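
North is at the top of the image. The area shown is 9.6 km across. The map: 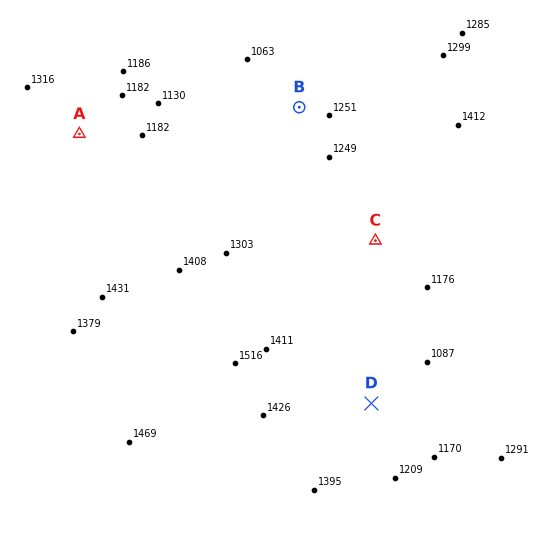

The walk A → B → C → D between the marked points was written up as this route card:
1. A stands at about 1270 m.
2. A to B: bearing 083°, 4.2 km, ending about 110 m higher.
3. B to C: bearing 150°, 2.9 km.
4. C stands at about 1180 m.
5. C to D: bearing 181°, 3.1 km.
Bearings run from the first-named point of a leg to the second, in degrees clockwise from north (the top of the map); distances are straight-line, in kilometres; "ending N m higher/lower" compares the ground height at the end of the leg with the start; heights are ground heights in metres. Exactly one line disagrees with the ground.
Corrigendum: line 2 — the sense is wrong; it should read lower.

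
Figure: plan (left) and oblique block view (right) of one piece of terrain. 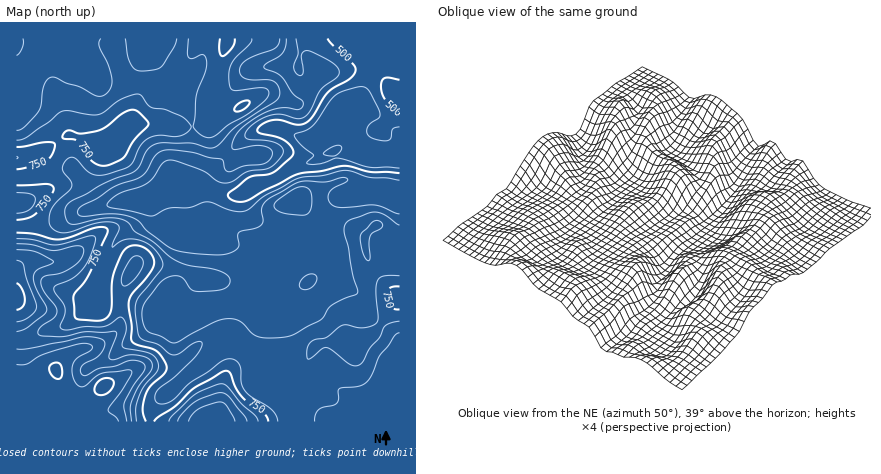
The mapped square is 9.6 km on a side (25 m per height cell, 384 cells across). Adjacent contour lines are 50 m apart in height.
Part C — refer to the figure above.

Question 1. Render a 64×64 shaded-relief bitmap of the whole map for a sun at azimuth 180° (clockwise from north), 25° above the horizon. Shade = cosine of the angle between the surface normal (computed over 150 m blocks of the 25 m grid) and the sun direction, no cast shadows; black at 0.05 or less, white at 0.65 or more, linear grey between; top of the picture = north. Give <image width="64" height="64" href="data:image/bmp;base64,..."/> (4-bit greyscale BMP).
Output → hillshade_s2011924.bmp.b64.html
<image width="64" height="64" href="data:image/bmp;base64,Qk12CAAAAAAAAHYAAAAoAAAAQAAAAEAAAAABAAQAAAAAAAAIAAATCwAAEwsAABAAAAAAAAAAAAAAABEREQAiIiIAMzMzAERERABVVVUAZmZmAHd3dwCIiIgAmZmZAKqqqgC7u7sAzMzMAN3d3QDu7u4A////AJmZmZmZmZmYh3iIdmVVZ4iIiHZmZniJmZqqqqmZmZmZmZmZmZmZqpmIiJh2VERWd3iHZVVVZ4mJmqqqqZmZmZmZmZmZmZqrupmaqYdUMzRVZnZUM0VnmYiaq6qpmZmZmZmZmaqpmrzMu7u6mHZDM0RFVUM0VnmZiJqqqqqpmZmZmZmaqqmJrNzMzMu6mHQzM0RERFZ4mZmZmqqZqqqqmZmZmaq7qXeJu7vM3cy6l0MzRERWeJmZqqqqqpqru6qpmZmaq7uoZVV4mr3u7ty5ZDNEVniZmZqqu7uqqru7uqqZmZqruph2QyNYq97u3MuXVEVniZmZqqq7uqqru7u6qpmImaqZmZhjISR5rMy7u7l2VVeJmZmqqqqqqqu7u7qqqXeIiIiavKhTI0VniIiau6h1VniZmqqZmaqqq7u7uqqqZ3ZmZ5vN3KdTIiNFZniruodmaJmamZmZmqqru7u7u6pmZVRVebzMuoUhASNVZ4q7qHd4mZmZmImaqru7u7u7unZlRDNFeJmrqFMRI1VmaJqqmImZmIiIiJmqq7qqu8y7mHZUIREjRWm6lkM0VmVWeaqqqpiHd3d3iJmZmYmru7u7qHVDEQESNpuodVVndlVXiqqph3ZmZ3d3eIh3d4mrvN3LqYdDEREjaZmHZniIdlVniZh3d3d3dmZnd3dneJrN7t3cuoZDIjRXiIiImZmYdlVmZ3eIiIh3dnd3d3d4m83d3dzLqHVVVWd4iZmZmZmYdlVmeJmZmYiIiIiIiIibzczLupmZh3h3iIiaqZmaqpmYd3iJmZmZmZmIiIiIiavMuql2Z4mZmZmZmqu6maq7qqqpmZmZmaqqqZiIiIiZq7uphlVniaqZmZqrzMupqrvMy7uqqZmZqru6mId4iZmqqoh1Vnmru6mZmszdy7qqu8zMy7qqmZmau8upiIiZqZmIh2Z5q8zLuZmazd3cy7q7vMu7qqqZmZmau6qZiZqph3Z3eazd3My6mIm83d3My6qqqZmqqpmZmIiaqpmZqqmGVXib3u7dzLqYiJrM3dy7qYiIiJmqmZmZh3iZmZqqqoZViazd3d3cy5h3iau7u6mHdmZ3iZmZmZmHd4iZqqqqh2Z4qqqrzczLqHd4mZmId2ZmZneImZmZmZiHeJmqqqmYiGZ3Zmeau7upd3d3dmVVVmZnd4iJmZmZmZiImaqqqZiZMzMzI0aJu7qGVVRERFVmd3eIiJmZmZmaqZmZqqqZmZkREREREkebu5ZDIiJFZ3iIiJmZmamZmaqqmZqqqpmqmRESIyEAFHm7p1MhI2iJmZmZmZmZmqqqqqqpqqqpmrupRERVVCEBNoqpdURGiqqqqqqpmYiZqqqqqqqqqZiau6mYiIiHUxABNXd2Znmru6qqqqmIiImqu7uqqqmYd4mqmN3LqZh1MQAAEzRWeJqpmZqZiHd4mau7u6qqmIdmZ2Zm/+y6mZh1MQAAE0Vnd3d3iIh2Zniau8zLuqmIdlVUM0Xd3Mu6q7qXZDNFZ4dmVmd3dmVVVnmrvMuqmYdmVUM0VpqrzMzN3dy6mImZmYd3d3d2ZlVEVWeau6mZiHdmVVZ4VnmrzN3d3d3Mu6qZmZmYh3iIh2QyIkaJmZmZmIiIiJk0VomrvMzN3d3dy6mZmZmImrzKl1IQATV4iau6qpmqqVVWd4maq83u7u7tupmZmZq83u26l1IAATRnmruqmImIiId3eImbze///u3LqZmqu7ze7u3cuEEAASNWeHZURVXLupmIiavN7//+3Muqqru7u7ze///spjEAERIjIhEREd3Mu6qarM3d7u3Lu7u8zMy7qr3///7bhlRDIRAAEREizMy7u7u8zczMzLu8zMzMzcupq97t3d3KmIh1QzRWZmd4mqq7zMzLu7u7u8zd3d3d3LmIiZmru6qZmZmIiJmqq0VniavMy6maqqvM3e/+7u7tyoZURWd3d3iIiZqru8zMNFZ4mru5iImZq83u///u7t3Ll0IiM0VniIh4iavN3LtEVneJqph3eJmrze7v7t3N3dy6dTIjV5qqmYiJqrzLqmZmZ4iIh3Z4iZq83dzLu7vM3e3Kh2eL3dupmZmZmqmqd2Znd3d3dmeJmaqqqZmZqrvO///tzN7/7bmZmZmIibyId3d3d3d3Z3iIiHeHeImaqrzv///////typmZmYeKvJmIiHd3d3dmd3d3Zmd4iZmZms7////+7d3LqZmZmau8mZmIh3d3d2ZmZndmd4iZmZmIis7//+y7vMy6mZmau7uZmZmId4d3dmZmd4d4iJmZmZd3is3dypibzMuqmau7upmZmYiIiHd3d3d4mIiJmZmamGVWiqqYd4rN3cu7u7qpmZmZiIiIiIiId3iZmZmYiJqpdVRWeId3ib3u7cy7qZiZmZmIiIiZmZiIeImZmZmIial2VERWZ3iJve7t3LuYiKqZiIiIiZmqmZh3iJmqqYiJqYdlVEVniJmrzMzLuph3qpmIiJmZmaqZmId4maq6mImqqZh3Z3iZmZmZmaqqmHeqmZiZmZmaqpmYiIiJqrupmqu7u7qqqpmZh3d4mZmIiKqpmZmZmaqqqZmZmIiZq7qavMzd3cy6qZh2ZniJmYiIqqmZmaqqqqqZmZmZiIiauqqszd3d3cqph3Z3iJmZiJmqqZmZmqqqmZmZmZmYiJqqqau7vM3cupmId4iJmZmZmZqZmZmZqqmZmZmZmZiImaqZmqq7vMupmYiIiJmZmZmZ"/>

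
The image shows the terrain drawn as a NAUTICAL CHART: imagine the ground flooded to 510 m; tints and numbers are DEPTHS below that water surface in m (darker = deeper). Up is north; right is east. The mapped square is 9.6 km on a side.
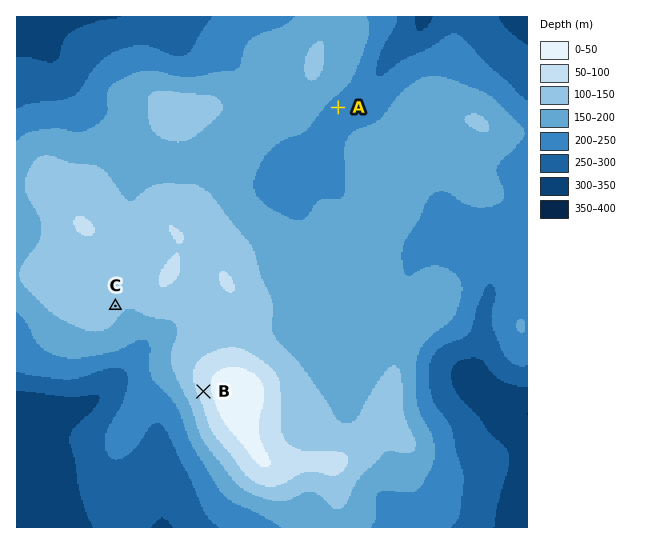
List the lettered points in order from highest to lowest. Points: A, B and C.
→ B C A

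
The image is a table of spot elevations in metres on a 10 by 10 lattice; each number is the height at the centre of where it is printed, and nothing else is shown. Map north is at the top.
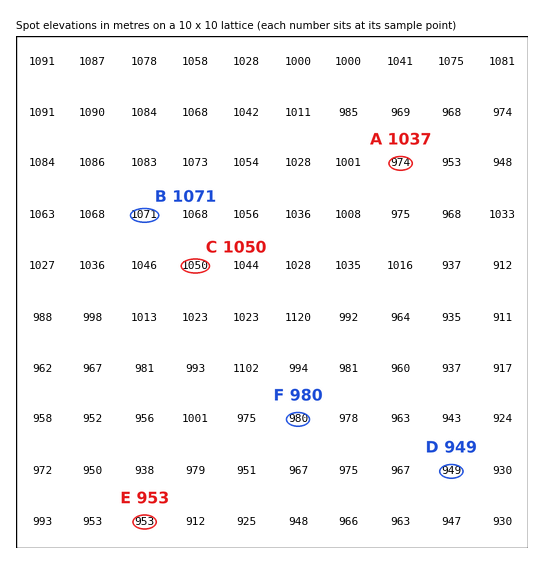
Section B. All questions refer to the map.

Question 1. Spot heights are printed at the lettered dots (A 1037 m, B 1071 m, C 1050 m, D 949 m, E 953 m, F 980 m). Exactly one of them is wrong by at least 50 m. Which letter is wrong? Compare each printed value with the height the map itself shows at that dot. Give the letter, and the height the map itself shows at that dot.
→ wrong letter A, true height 974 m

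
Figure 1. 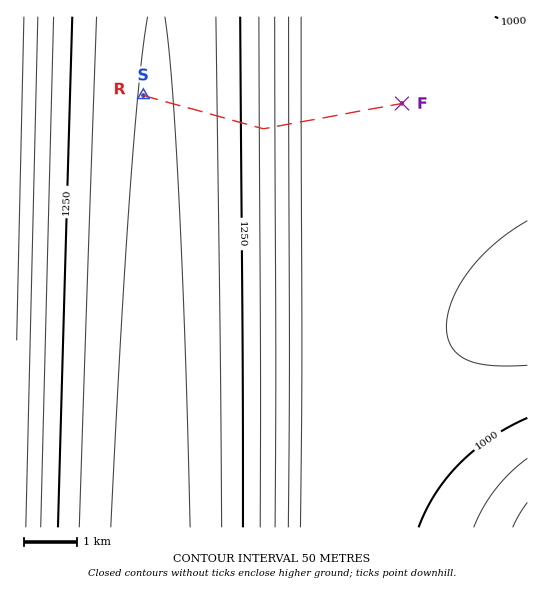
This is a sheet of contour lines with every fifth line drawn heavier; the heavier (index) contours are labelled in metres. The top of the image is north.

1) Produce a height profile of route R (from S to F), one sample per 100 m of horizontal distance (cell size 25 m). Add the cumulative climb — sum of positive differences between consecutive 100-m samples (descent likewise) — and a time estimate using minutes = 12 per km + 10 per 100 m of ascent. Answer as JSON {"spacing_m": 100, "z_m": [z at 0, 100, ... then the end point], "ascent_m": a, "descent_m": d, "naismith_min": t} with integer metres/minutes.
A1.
{"spacing_m": 100, "z_m": [1352, 1354, 1354, 1354, 1354, 1352, 1350, 1346, 1343, 1338, 1333, 1326, 1319, 1312, 1303, 1294, 1284, 1273, 1262, 1250, 1237, 1223, 1209, 1193, 1177, 1160, 1142, 1123, 1104, 1083, 1062, 1040, 1022, 1018, 1018, 1017, 1017, 1017, 1016, 1016, 1015, 1015, 1015, 1014, 1014, 1014, 1013, 1013, 1013, 1012, 1012], "ascent_m": 2, "descent_m": 342, "naismith_min": 60}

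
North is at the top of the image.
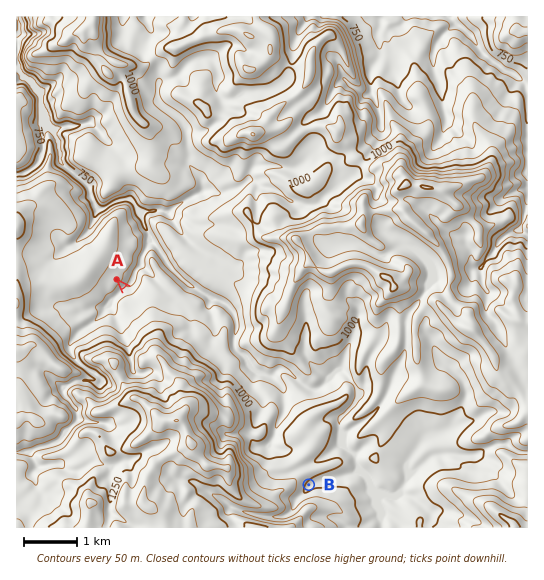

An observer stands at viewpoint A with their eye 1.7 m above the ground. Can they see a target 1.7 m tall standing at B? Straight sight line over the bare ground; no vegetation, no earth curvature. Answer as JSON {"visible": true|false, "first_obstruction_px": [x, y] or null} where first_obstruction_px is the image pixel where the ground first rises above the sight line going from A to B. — {"visible": false, "first_obstruction_px": [142, 307]}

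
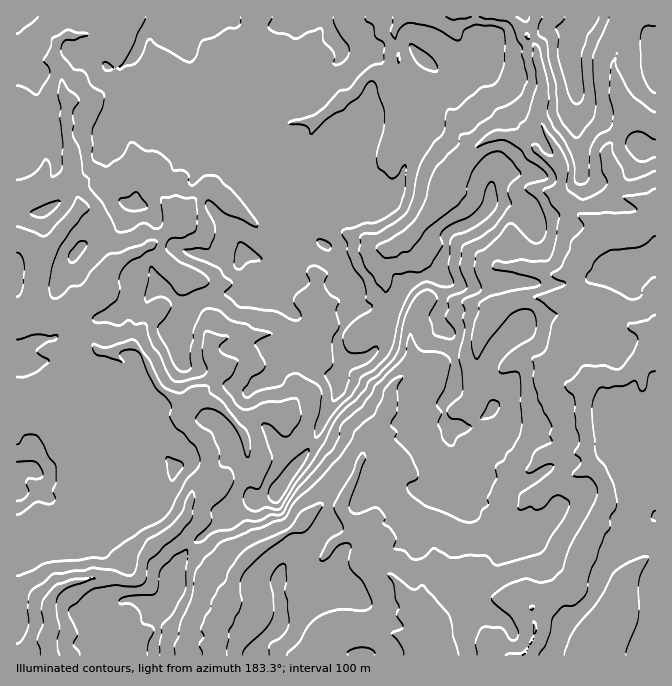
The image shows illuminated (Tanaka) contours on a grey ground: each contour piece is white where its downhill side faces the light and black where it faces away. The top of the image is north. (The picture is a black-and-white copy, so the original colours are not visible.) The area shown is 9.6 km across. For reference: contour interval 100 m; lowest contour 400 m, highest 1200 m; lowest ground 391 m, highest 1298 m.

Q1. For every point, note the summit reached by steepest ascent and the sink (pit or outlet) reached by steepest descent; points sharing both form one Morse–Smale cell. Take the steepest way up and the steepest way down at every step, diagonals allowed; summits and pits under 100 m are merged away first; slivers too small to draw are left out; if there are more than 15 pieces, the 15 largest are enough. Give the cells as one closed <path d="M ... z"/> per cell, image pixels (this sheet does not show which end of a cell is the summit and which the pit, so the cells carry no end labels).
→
<path d="M534 16l-417 0-1 7-6 8-32 5-10-2-10 8-4 16 7 14 2 18 5 10-8-1-22 7-22 12 0 204 31-1 27-7 4 13 13 11 3 9 4 4 16 2 20 19 2 10-15 16-7 14 0 5-8 11 0 10 13 37 5 23-12 8-20 7-20 13-18 2-24 10-13 1 0 24 11-2 14-7 40-3 13-3 13-14 39-15 12-9 5-17 7-11 3-15-10-14-6-25-7-8-7-15 2-22-12-25 26-17 10-3 8 4 1 15 8 9 25 7 18 13 18 6-4 21-3 7-9 8-11 4 7 16 0 7 15 17 10 28-21 13-10 10-28 20-3 2 6 8 23 18 15 5 9-14 16-14 37-20 21-22 7-3 10 1 8 4 1 7 10 9 14 10 3 4 0 6-3 4 3 14 23 16 10 16 17 18 8 15 0 7-3 10-2 0-34-11-42 0-14-4-18 18-1 9 208-1 11-20 0-13-3-5 0-9 40-24 5-9 8-28 12-22 10-27 0-11-10-19-5-5-5-15 2-10-4-11-1-22 5-22 7-7 7-2 15 4 7-2 17-16 7-17 0-8-6-6-10-3-17-23-15-9-22-2-4-22 14-20 17-12 27-2 4-3 3-8-14-6-30 2-11-3-25-23 2-35-23-43 5-35-7-34-8-11 6-15z"/><path d="M655 336l-3 0-4 4-7 20-17 16-7 2-15-4-7 2-7 7-5 22 1 22 4 11-2 10 5 15 5 5 10 19 0 11-10 27-12 22-8 28-5 9-40 24 0 9 3 5 0 13-6 13-5 6 1 2 132-1z"/><path d="M170 338l-10 3-26 17 12 25-2 22 7 15 7 8 6 25 10 14-3 15-8 16 0 5-4 7-9 8-25 11-17 5-13 14-13 3-40 3-14 7-12 3 1 92 32-1-1-21 3-6-2-26 11-14 10-5 22-5 25 0 7 3 11 0 6-7 3-17 13-14 13-10 7-2 15 13 30-21 10-10 21-13-10-28-15-17 0-7-7-16 11-4 9-8 3-7 4-21-18-6-18-13-25-7-8-9-1-15z"/><path d="M74 314l-27 7-20 0-11 2 1 216 13-1 24-10 18-2 20-13 20-7 12-8-5-23-13-37 0-10 8-11 0-5 7-14 15-16 0-7-22-22-16-2-7-13-13-11z"/><path d="M327 503l-9 3-21 22-43 25-16 17-15 37-2 10-5 8 2 10-4 15 3 6 97 0 2-9 18-18 14 4 42 0 14 3 13 7 9 1 3-10 0-7-3-7-32-42-23-16-3-12 3-12-3-4-14-10-10-9-4-9z"/><path d="M624 16l-89 0-7 21 8 11 7 34-5 35 23 43-2 35 25 23 11 3 30-2 15 7 14-8 2-6-4-6-10-5-17-3-7-6-2-14-10-25 17-28 10-8 0-4-14-18-5-20 0-17 5-23 5-12z"/><path d="M177 531l-7 2-13 10-13 14-3 17-6 7-11 0-7-3-25 0-22 5-10 5-11 14 2 16 0 10-3 6 1 21 105 1 0-14 4-7 0-23 8-8 8-19 0-8 5-15 12-17z"/><path d="M655 216l-11 7-12 13-27 2-5 5-8 3-18 24 5 23 15 0 16 6 8 6 10 17 6 6 8 1 6 6 1 4 7-4z"/><path d="M192 546l-4 2-7 10-7 19-1 13-7 14-8 8 0 23-4 7 1 14 61-1-2-5 4-15-2-10 5-8 2-10 8-17 3-13-19-9z"/><path d="M115 16l-99 1 1 101 21-12 28-8-5-16 0-10-7-14 4-16 10-8 10 2 32-5 6-8z"/><path d="M655 16l-31 1 0 6-5 12-5 23 0 17 9 27 11 14 10 2 10 6 2-1z"/><path d="M639 116l-5 0-11 9-17 28 10 25 2 14 7 6 17 3 10 5 3 5 1-86z"/>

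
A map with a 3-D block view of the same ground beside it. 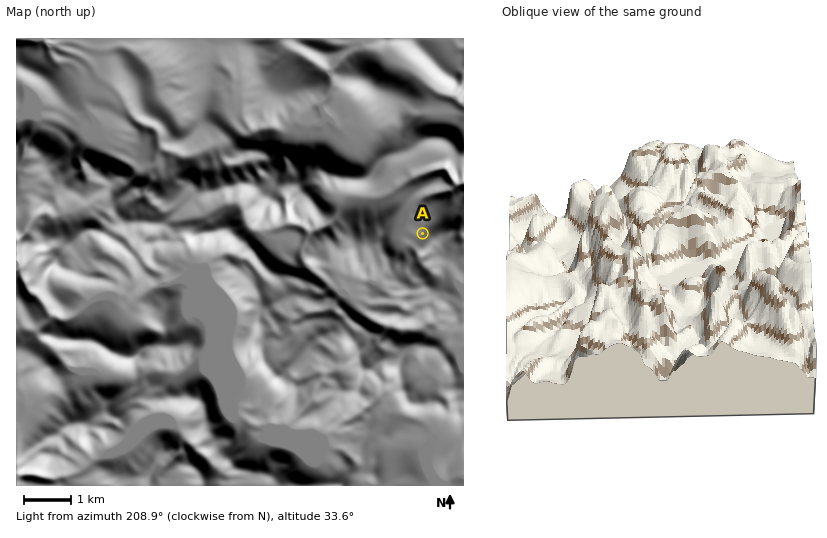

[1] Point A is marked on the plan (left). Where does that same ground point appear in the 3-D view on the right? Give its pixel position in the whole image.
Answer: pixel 634 185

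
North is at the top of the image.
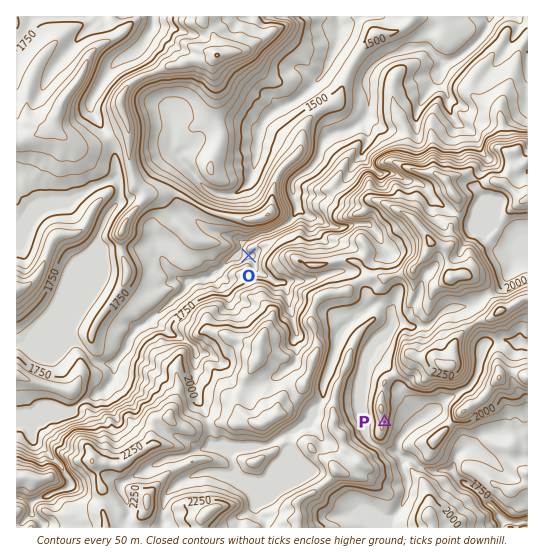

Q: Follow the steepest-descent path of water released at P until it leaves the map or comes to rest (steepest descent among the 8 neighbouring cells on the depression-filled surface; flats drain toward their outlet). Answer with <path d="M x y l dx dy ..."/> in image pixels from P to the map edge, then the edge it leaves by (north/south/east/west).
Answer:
<path d="M385 422l14 0 7 7 1 0-2 5-7 8 0 11 7 6 2 2 4 0 7 5 13 5 7 0 1-1 11 0 12 12 12 7 13 13 0 1 2 0 8 8 0 2 10 9 7 0 1 1 3 0 1-1 8-1"/>
exit: east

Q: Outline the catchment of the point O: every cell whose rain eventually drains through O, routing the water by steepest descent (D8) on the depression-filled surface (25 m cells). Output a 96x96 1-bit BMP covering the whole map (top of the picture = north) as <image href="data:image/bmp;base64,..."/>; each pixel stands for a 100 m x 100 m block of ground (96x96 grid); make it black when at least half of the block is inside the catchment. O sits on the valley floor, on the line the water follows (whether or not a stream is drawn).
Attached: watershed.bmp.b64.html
<image width="96" height="96" href="data:image/bmp;base64,Qk2+BAAAAAAAAD4AAAAoAAAAYAAAAGAAAAABAAEAAAAAAIAEAAATCwAAEwsAAAIAAAAAAAAA////AAAAAAAAAAAAAAAAAAAAAAAAAAAAAAAAAAAAAAAAAAAAAAAAAAAAAAAAAAAAAAAAAAAAAAAAAAAAAAAAAAAAAAAAAAAAAAAAAAAAAAAAAAAAAAAAAAAAAAAAAAAAAAAAAAAAAAAAAAAAAAAAAAAAAAAAAAAAAAAAAAAAAAAAAAAAAAAAAAAAAAAAAAAAAAAAAAAAAAAAAAAAAAAAAAAAAAAAAAAAAAAAAAAAAAAAAAAAAAAAAAAAAAAAAAAAAAAAAAAAAAAAAAAAAAAAAAAAAAAAAAAAAAAAAAAAAAAAAAAAAAAAAAAAAAAAAAAAAAQAAAAAAAAAAAAAAB8AAAAAAAAAAAAAAD+AAAAAAAAAAAAAAD/AAAAAAAAAAAAAAH/gAAAAAAAAAAAAAD/wAAAAAAAAAAAAAD/4AAAAAAAAAAAAAB/8AAAAAAAAAAAAAB/8AAAAAAAAAAAAAB/+AAAAAAAAAAAAAA/+AAAAAAAAAAAAAAf+AAAAAAAAAAAAAAf/AAAAAAAAAAAAAAf/AAAAAAAAAAAAAAP/gAAAAAAAAAAAAAP/AAAAAAAAAAAAAAP/AAAAAAAAAAAAAAP/AAAAAAAAAAAAAAH/AAAAAAAAAAAAAAD+AAAAAAAAAAAAAAD+AAAAAAAAAAAAAAD/AAAAAAAAAAAAAAH/AAAAAAAAAAAAAAP/AAAAAAAAAAAAAAP/gAAAAAAAAAAAAAP//AAAAAAAAAAAAAf//gAAAAAAAAAAAA///4AAAAAAAAAAAB///8AAAAAAAAAAAB///4AAAAAAAAAAAA/+fwAAAAAAAAAAAA/wAAAAAAAAAAAAAA/AAAAAAAAAAAAAAA+AAAAAAAAAAAAAAAAAAAAAAAAAAAAAAAAAAAAAAAAAAAAAAAAAAAAAAAAAAAAAAAAAAAAAAAAAAAAAAAAAAAAAAAAAAAAAAAAAAAAAAAAAAAAAAAAAAAAAAAAAAAAAAAAAAAAAAAAAAAAAAAAAAAAAAAAAAAAAAAAAAAAAAAAAAAAAAAAAAAAAAAAAAAAAAAAAAAAAAAAAAAAAAAAAAAAAAAAAAAAAAAAAAAAAAAAAAAAAAAAAAAAAAAAAAAAAAAAAAAAAAAAAAAAAAAAAAAAAAAAAAAAAAAAAAAAAAAAAAAAAAAAAAAAAAAAAAAAAAAAAAAAAAAAAAAAAAAAAAAAAAAAAAAAAAAAAAAAAAAAAAAAAAAAAAAAAAAAAAAAAAAAAAAAAAAAAAAAAAAAAAAAAAAAAAAAAAAAAAAAAAAAAAAAAAAAAAAAAAAAAAAAAAAAAAAAAAAAAAAAAAAAAAAAAAAAAAAAAAAAAAAAAAAAAAAAAAAAAAAAAAAAAAAAAAAAAAAAAAAAAAAAAAAAAAAAAAAAAAAAAAAAAAAAAAAAAAAAAAAAAAAAAAAAAAAAAAAAAAAAAAAAAAAAAAAAAAAAAAAAAAAAAAAAAAAAAAAAAAAAAAAAAAAAAAAAAAAAAAAAAAAAAAAAAAAAAAAAAAAAAAAAAAAAAAAAAAAAAAAAAAAAAAAAAAAAAAAA="/>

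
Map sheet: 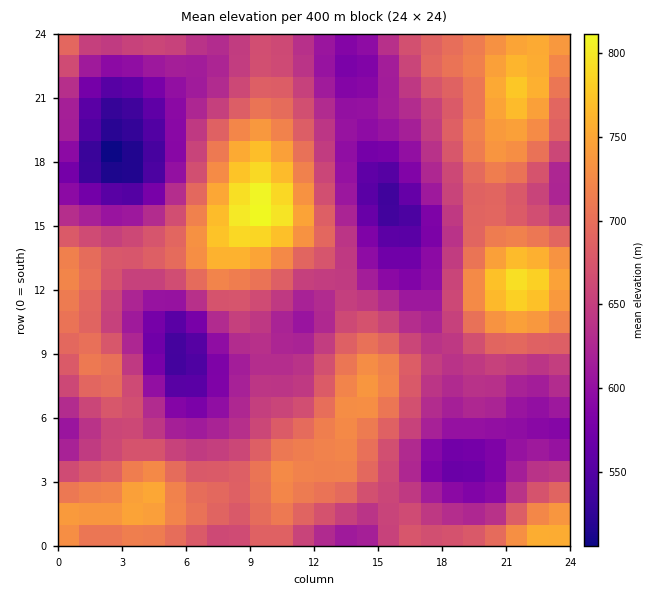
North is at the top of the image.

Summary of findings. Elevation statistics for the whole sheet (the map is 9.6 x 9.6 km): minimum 500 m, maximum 815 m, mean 660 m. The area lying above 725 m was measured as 13.5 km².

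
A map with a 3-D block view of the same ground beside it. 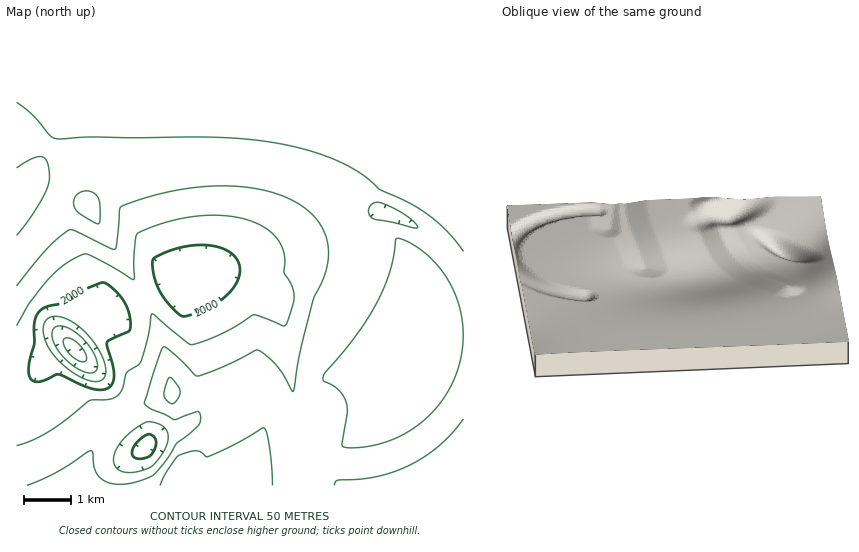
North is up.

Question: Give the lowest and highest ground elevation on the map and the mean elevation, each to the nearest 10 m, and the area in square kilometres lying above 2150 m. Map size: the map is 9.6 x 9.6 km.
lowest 1830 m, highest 2200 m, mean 2110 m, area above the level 36.6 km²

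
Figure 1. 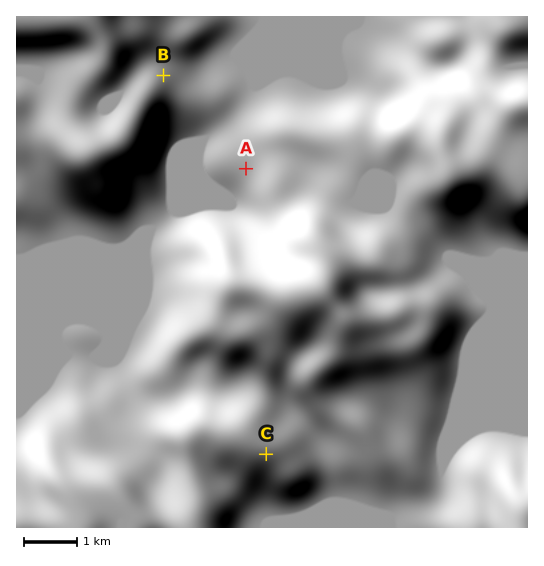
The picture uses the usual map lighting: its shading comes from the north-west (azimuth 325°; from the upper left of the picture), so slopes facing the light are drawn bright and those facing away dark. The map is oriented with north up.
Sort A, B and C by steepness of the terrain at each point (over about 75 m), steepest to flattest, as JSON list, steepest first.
["B", "C", "A"]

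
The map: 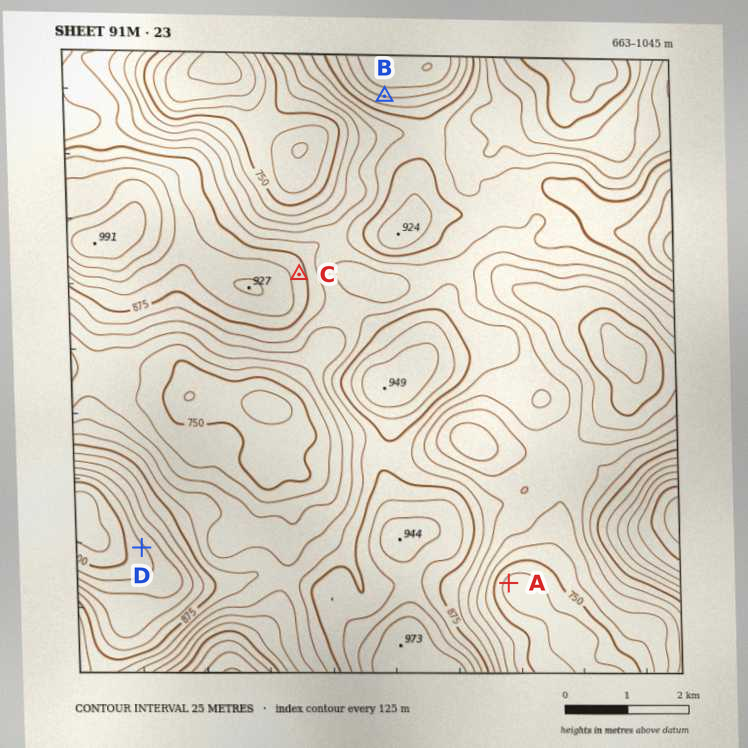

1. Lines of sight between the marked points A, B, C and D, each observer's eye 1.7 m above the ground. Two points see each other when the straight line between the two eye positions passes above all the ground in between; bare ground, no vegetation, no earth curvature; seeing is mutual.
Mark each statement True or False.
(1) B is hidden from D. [False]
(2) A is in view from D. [False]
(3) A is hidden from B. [True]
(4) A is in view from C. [False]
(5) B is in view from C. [True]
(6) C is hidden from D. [True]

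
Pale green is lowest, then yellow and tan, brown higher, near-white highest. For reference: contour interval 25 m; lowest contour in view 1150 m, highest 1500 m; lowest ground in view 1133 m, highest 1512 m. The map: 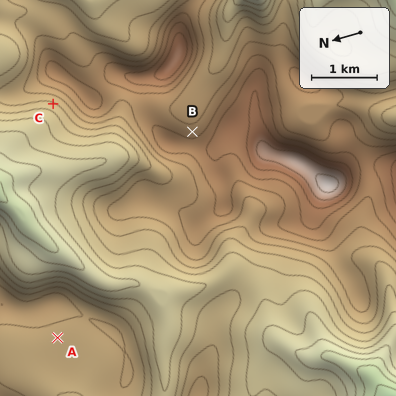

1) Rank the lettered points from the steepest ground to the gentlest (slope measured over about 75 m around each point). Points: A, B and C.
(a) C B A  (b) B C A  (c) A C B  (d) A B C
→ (a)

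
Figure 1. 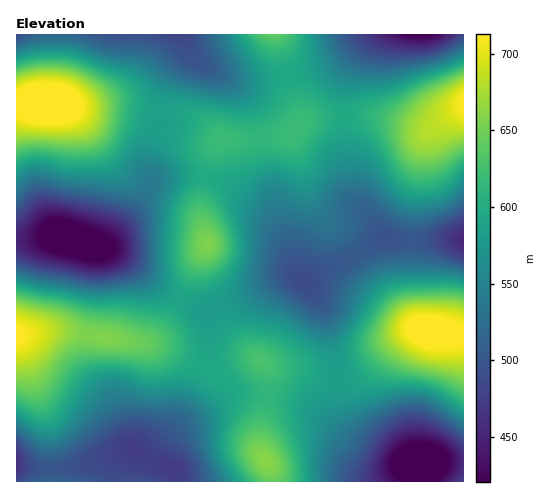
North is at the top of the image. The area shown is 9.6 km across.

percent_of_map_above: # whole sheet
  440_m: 96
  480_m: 91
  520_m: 76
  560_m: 59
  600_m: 33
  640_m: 14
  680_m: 6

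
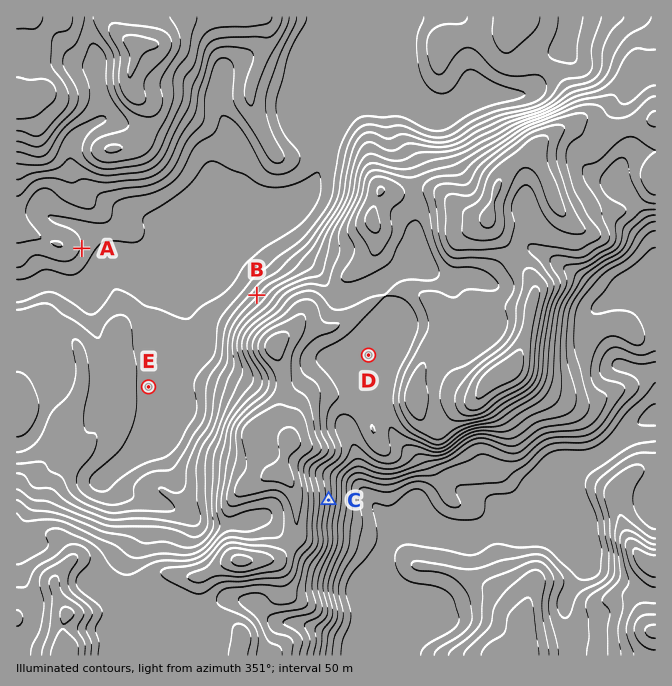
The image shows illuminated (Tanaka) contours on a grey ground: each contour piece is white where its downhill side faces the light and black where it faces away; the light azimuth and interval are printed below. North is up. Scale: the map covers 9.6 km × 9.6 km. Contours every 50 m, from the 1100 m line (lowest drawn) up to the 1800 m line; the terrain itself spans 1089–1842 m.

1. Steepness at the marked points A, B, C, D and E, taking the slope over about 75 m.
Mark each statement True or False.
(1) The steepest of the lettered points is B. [False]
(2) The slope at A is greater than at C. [False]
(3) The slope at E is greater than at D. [True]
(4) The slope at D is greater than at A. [False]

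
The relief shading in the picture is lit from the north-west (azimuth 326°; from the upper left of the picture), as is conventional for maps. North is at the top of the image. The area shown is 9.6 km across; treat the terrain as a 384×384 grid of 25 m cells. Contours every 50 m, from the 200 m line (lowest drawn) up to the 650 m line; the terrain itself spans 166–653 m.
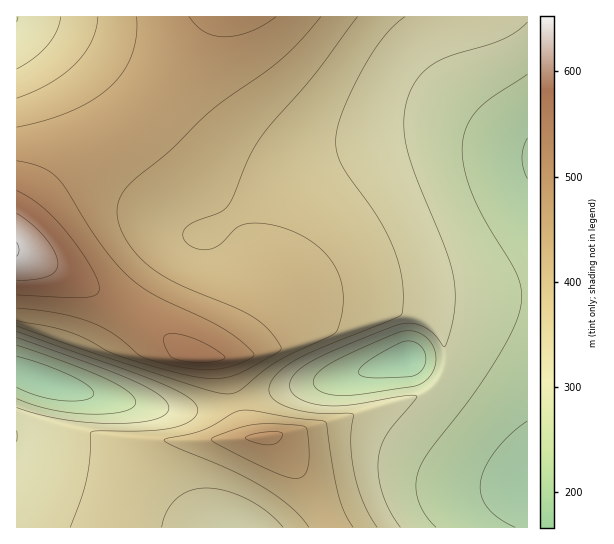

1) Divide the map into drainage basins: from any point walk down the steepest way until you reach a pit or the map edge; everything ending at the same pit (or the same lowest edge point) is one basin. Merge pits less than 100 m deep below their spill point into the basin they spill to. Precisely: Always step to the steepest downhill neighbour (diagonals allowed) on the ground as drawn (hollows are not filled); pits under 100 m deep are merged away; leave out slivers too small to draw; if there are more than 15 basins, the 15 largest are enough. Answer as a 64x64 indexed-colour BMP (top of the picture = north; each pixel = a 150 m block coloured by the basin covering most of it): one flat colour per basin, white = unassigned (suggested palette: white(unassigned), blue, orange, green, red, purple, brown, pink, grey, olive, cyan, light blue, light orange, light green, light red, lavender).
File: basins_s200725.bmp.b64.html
<image width="64" height="64" href="data:image/bmp;base64,Qk12CAAAAAAAAHYAAAAoAAAAQAAAAEAAAAABAAQAAAAAAAAIAAATCwAAEwsAABAAAAAAAAAA////ALR3HwAOf/8ALKAsACgn1gC9Z5QAS1aMAMJ34wB/f38AIr28AM++FwDox64AeLv/AIrfmACWmP8A1bDFADMzMzMzMzMzMzMzMzMzMzMzMzMxERERERERERERERERMzMzMzMzMzMzMzMzMzMzMzMzMzEREREREREREREREREzMzMzMzMzMzMzMzMzMzMzMzMzERERERERERERERERETMzMzMzMzMzMzMzMzMzMzMzMzERERERERERERERERERMzMzMzMzMzMzMzMzMzMzMzMzMREREREREREREREREREzMzMzMzMzMzMzMzMzMzMzMzMRERERERERERERERERETMzMzMzMzMzMzMzMzMzMzMzMxERERERERERERERERERMzMzMzMzMzMzMzMzMzMzMzMxEREREREREREREREREREzMzMzMzMzMzMzMzMzMzMzMxERERERERERERERERERETMzMzMzMzMzMzMzMzMzMzMzERERERERERERERERERERMzMzMzMzMzMzMzMzMzMzMzEREREREREREREREREREREzMzMzMzMzMzMzMzMzMzIiIRERERERERERERERERERETMzMzMzMzMzMzMzMzMzIiIiIiERERERERERERERERERMzMzMzMzMzMzMzMzMzMiIiIiIiIREREREREREREREREzMzMzMzMzMzMzMzMzMyIiIiIiIiIiERERERERERERETMzMzMzMzMzMzMzMzMzIiIiIiIiIiIiIRERERERERERMzMzMzMzMzMzMzMzMzIiIiIiIiIiIiIiIhEREREREREzMzMzMzMzMzMzMzMzMiIiIiIiIiIiIiIiIhERERERETMzMzMzMzMzMzMzMzMyIiIiIiIiIiIiIiIiIRERERERMzMzMzMzMzMzMzMzMyIiIiIiIiIiIiIiIiIhEREREREzMzMzMzMzMzMzMzMzIiIiIiIiIiIiIiIiIiIRERERETMzMzMzMzMzMzMzIiIRIiIiIiIiIiIiIiIiIhERERERMzMzMzMzMzMzMzIiIiESIiIiIiIiIiIiIiIiEREREREzMzMzMzMzMzMyIiIiIREiIiIiIiIiIiIiIiERERERETMzMzMzMzMzMyIiIiIiERIiIiIiIiIiIiIiIRERERERMzMzMzMzMzMiIiIiIiIhESIiIiIiIiIiIiIREREREREzMzMzMzMzMiIiIiIiIiIREiIiIiIiIiIiERERERERETMzMzMzMzIiIiIiIiIiIhEREiIiIiIhERERERERERERMzMzMzMzIiIiIiIiIiIiIREREREREREREREREREREREzMzMzMyIiIiIiIiIiIiIhERERERERERERERERERERETMzMzMyIiIiIiIiIiIiIiERERERERERERERERERERERMzMzMiIiIiIiIiIiIiIiIREREREREREREREREREREREzMzIiIiIiIiIiIiIiIiIRERERERERERERERERERERETMyIiIiIiIiIiIiIiIiIhERERERERERERERERERERERIiIiIiIiIiIiIiIiIiIhEREREREREREREREREREREREiIiIiIiIiIiIiIiIiIiERERERERERERERERERERERESIiIiIiIiIiIiIiIiIiERERERERERERERERERERERERIiIiIiIiIiIiIiIiIiIRERERERERERERERERERERERFCIiIiIiIiIiIiIiIiIREREREREREREREREREREREREUQiIiIiIiIiIiIiIiIRERERERERERERERERERERERERRCIiIiIiIiIiIiIiIRERERERERERERERERERERERERFEQiIiIiIiIiIiIiIhEREREREREREREREREREREREREUREIiIiIiIiIiIiIhERERERERERERERERERERERERERRERCIiIiIiIiIiIhERERERERERERERERERERERERERFEREQiIiIiIiIiIhEREREREREREREREREREREREREREUREREIiIiIiIiIhERERERERERERERERERERERERERERRERERCIiIiIiIhERERERERERERERERERERERERERERFERERERCIiIiIhEREREREREREREREREREREREREREREURERERERCIiIhERERERERERERERERERERERERERERERREREREREQiIhERERERERERERERERERERERERERERERFEREREREREQhEREREREREREREREREREREREREREREREUREREREREREERERERERERERERERERERERERERERERERRERERERERERBERERERERERERERERERERERERERERERFEREREREREREEREREREREREREREREREREREREREREREURERERERERERBERERERERERERERERERERERERERERERREREREREREREQRERERERERERERERERERERERERERERFEREREREREREREEREREREREREREREREREREREREREREUREREREREREREQRERERERERERERERERERERERERERERREREREREREREREERERERERERERERERERERERERERERFERERERERERERERBEREREREREREREREREREREREREREUREREREREREREREERERERERERERERERERERERERERERRERERERERERERERBERERERERERERERERERERERERERFEREREREREREREREQREREREREREREREREREREREREREURERERERERERERERBERERERERERERERERERERERERER"/>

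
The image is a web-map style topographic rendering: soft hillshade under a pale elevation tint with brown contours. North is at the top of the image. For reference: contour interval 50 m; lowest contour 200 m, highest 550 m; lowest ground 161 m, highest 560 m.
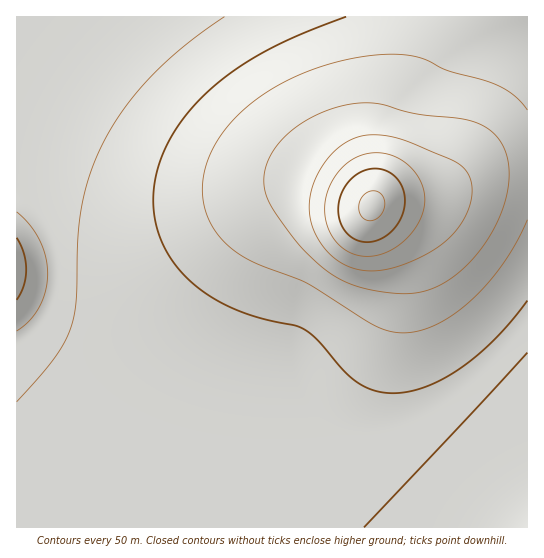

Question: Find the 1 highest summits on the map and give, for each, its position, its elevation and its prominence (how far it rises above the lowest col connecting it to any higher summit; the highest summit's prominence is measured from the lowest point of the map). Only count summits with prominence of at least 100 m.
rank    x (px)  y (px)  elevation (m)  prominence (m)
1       373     206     560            399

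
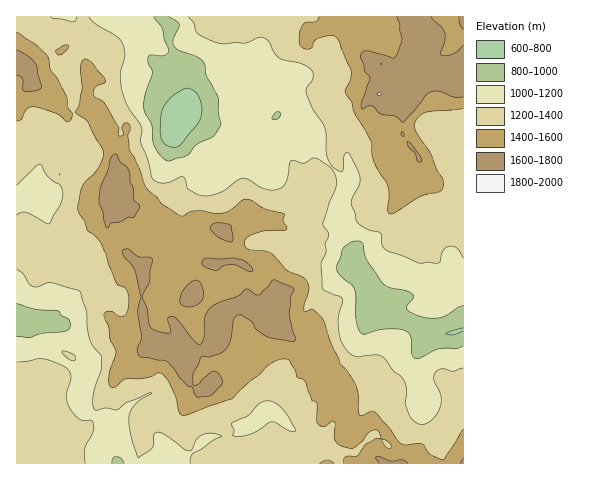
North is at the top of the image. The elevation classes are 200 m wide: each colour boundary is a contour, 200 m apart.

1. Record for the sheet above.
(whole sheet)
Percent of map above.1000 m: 93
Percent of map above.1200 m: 70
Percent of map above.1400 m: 33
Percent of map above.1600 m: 9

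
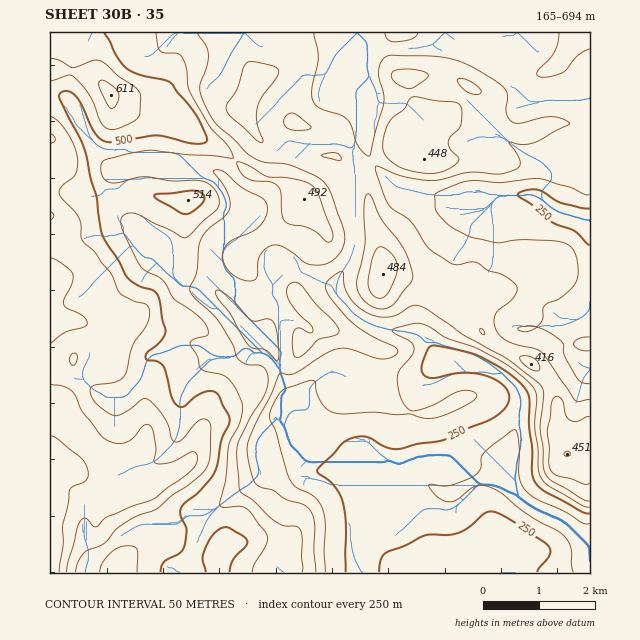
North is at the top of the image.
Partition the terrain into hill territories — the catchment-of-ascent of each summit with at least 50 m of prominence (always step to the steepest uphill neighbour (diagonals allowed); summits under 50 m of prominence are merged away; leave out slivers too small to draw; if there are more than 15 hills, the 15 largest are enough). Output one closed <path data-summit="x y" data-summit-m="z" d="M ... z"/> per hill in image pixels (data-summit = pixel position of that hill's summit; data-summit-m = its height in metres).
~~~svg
<path data-summit="50 461" data-summit-m="694" d="M590 32l-344 0 1 25 8 25-8 17-3 15 13 24-35 38-15-7-40 0-17-5-38 6-20-25-23-45-9-5-10 1 0 477 312 0 0-26 4-12 29-13 29-37 7 0 7 6 12 4 28-15 28-2 0-27 7-14 7-25 0-16-4-8-11-11-21-11-13-4-32-5-13-17-11-7-31-4-15-5-12-8-13-13-9-14 3-11 13-20 4-15-1-19-4-17-2-31-5-14-5-4 22-13 5-5 1-9-2-29-6-12-7-7 0-9 8-27 53 2 34-7 56 21 5 5 14 29 5 5 6 2 17-4 35 0 6-3z"/><path data-summit="383 274" data-summit-m="484" d="M366 132l-1 8-5 5-22 13 5 4 5 14 2 31 5 27-4 24-13 20-3 8 9 17 13 13 12 8 15 5 31 4 9 5 9 13 9 8 29 3 30 12 15 14 5 12 3-5 28-12 15-12 16-5-14-15-1-20 5-9 14-7 3-5-13 2-10-4-8-8-7-21-12-24-3-10 4-19 14-16-15-12-7-3-33 0-12 12-8 1-17-11-30 0-33-9-7-4-21-22-6-12z"/><path data-summit="424 158" data-summit-m="448" d="M446 42l-34 7-53-2-2 3 0 7-6 17 0 9 7 7 6 12 2 18 0 30 12 19 19 18 29 8 37 2 17 11 8-1 12-12 33 0 29 19 28 7 0-122-16 2-25-1-17 4-6-2-5-5-14-29-5-5z"/><path data-summit="111 95" data-summit-m="611" d="M245 32l-195 0 0 63 10 0 9 5 23 45 20 25 38-6 17 5 40 0 15 7 35-38-13-24 3-15 8-17-8-25z"/><path data-summit="504 540" data-summit-m="283" d="M505 478l-27 2-28 15-12-4-7-6-7 0-29 37-29 13-4 12 0 25 228 1 0-26-21-22-44-23z"/><path data-summit="567 454" data-summit-m="451" d="M583 366l-16 5-15 12-31 14-5 31-10 23 0 28 19 23 44 23 21 21 0-177z"/>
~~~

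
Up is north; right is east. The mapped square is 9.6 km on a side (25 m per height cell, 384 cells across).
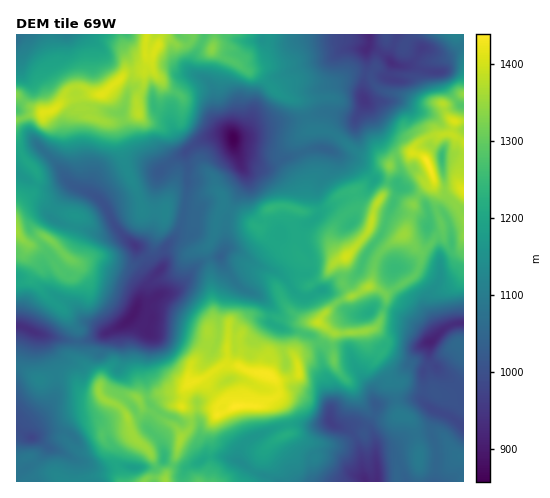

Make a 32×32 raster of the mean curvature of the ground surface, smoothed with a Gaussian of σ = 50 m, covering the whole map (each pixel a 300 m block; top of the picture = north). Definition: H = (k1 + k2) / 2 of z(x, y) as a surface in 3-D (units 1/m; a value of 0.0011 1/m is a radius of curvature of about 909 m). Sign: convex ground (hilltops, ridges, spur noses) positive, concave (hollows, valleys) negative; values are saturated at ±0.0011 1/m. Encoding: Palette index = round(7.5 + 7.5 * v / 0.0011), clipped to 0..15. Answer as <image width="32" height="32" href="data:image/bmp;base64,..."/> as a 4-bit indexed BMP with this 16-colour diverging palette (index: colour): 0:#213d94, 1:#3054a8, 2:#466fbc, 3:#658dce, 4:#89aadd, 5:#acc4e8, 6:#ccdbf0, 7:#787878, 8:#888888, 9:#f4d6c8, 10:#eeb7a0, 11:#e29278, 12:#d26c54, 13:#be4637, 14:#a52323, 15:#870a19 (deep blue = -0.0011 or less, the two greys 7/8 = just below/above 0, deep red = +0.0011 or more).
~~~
<image width="32" height="32" href="data:image/bmp;base64,Qk12AgAAAAAAAHYAAAAoAAAAIAAAACAAAAABAAQAAAAAAAACAAATCwAAEwsAABAAAAAAAAAAlD0hAKhUMAC8b0YAzo1lAN2qiQDoxKwA8NvMAHh4eACIiIgAyNb0AKC37gB4kuIAVGzSADdGvgAjI6UAGQqHAHioh3gq5HiYZHiIZkWIp4eYl1OEGgskY1qHipZll7d5eEhYuN8PZ4Vqpnq6ZYenilOGPIrCW6ZkMWymRoWXhsd2eJhahnJ1+FZCYwdXu8dVaGaIymaPd6ze7qoHk2lTiHp1f6rHuZdphZiWabOaaIebh2rAl4rKc3rH8l92anZmmJiFmKd55KqHdMT1XIW2aYZ6eZakJbhneby1kFfXEdpRFKMFYhWcWbpCIt79l4EtNXxlY2dIn46UR99zKbV3QGjKbIk4aHuZp1s29DC1d4d5VX13VzJZdAHGYgz66Ea6eHyqd3aJOnSJlYiHPDv1SZiIy4iJGmhJhXiC/QtEmBmYbY3ZGFm7NWiYdK+Upqs5ufdkUUiUaJWad3ik9W6WpWgDjDXZ1YeV2WdUpQ8Zgpdle9oZqad1pn7t2HlPF8NYeZZCZ6eaWLhFdlO7d/R4eUqCZ3nEWkjJNniHV7FijzyfRIZqlElshEdomYVW9E8LwxhlZ2djSoN4llUmepr8CWCJVolUizRgd4monEpoqqtayJvqv5vEU3d3iZYmXIpdf/eHQ/Vow4d1VnVpNFdFxLRte9WyitalZNyYrBZ3r/o2S9bNV/VkdZiImIpaU0U7WmVkPHuDFFv5h4dpmnZkA3iYhyp8d27JtoeYVlZKd2Z3hYd7W8mltkOGd2iFuGN5"/>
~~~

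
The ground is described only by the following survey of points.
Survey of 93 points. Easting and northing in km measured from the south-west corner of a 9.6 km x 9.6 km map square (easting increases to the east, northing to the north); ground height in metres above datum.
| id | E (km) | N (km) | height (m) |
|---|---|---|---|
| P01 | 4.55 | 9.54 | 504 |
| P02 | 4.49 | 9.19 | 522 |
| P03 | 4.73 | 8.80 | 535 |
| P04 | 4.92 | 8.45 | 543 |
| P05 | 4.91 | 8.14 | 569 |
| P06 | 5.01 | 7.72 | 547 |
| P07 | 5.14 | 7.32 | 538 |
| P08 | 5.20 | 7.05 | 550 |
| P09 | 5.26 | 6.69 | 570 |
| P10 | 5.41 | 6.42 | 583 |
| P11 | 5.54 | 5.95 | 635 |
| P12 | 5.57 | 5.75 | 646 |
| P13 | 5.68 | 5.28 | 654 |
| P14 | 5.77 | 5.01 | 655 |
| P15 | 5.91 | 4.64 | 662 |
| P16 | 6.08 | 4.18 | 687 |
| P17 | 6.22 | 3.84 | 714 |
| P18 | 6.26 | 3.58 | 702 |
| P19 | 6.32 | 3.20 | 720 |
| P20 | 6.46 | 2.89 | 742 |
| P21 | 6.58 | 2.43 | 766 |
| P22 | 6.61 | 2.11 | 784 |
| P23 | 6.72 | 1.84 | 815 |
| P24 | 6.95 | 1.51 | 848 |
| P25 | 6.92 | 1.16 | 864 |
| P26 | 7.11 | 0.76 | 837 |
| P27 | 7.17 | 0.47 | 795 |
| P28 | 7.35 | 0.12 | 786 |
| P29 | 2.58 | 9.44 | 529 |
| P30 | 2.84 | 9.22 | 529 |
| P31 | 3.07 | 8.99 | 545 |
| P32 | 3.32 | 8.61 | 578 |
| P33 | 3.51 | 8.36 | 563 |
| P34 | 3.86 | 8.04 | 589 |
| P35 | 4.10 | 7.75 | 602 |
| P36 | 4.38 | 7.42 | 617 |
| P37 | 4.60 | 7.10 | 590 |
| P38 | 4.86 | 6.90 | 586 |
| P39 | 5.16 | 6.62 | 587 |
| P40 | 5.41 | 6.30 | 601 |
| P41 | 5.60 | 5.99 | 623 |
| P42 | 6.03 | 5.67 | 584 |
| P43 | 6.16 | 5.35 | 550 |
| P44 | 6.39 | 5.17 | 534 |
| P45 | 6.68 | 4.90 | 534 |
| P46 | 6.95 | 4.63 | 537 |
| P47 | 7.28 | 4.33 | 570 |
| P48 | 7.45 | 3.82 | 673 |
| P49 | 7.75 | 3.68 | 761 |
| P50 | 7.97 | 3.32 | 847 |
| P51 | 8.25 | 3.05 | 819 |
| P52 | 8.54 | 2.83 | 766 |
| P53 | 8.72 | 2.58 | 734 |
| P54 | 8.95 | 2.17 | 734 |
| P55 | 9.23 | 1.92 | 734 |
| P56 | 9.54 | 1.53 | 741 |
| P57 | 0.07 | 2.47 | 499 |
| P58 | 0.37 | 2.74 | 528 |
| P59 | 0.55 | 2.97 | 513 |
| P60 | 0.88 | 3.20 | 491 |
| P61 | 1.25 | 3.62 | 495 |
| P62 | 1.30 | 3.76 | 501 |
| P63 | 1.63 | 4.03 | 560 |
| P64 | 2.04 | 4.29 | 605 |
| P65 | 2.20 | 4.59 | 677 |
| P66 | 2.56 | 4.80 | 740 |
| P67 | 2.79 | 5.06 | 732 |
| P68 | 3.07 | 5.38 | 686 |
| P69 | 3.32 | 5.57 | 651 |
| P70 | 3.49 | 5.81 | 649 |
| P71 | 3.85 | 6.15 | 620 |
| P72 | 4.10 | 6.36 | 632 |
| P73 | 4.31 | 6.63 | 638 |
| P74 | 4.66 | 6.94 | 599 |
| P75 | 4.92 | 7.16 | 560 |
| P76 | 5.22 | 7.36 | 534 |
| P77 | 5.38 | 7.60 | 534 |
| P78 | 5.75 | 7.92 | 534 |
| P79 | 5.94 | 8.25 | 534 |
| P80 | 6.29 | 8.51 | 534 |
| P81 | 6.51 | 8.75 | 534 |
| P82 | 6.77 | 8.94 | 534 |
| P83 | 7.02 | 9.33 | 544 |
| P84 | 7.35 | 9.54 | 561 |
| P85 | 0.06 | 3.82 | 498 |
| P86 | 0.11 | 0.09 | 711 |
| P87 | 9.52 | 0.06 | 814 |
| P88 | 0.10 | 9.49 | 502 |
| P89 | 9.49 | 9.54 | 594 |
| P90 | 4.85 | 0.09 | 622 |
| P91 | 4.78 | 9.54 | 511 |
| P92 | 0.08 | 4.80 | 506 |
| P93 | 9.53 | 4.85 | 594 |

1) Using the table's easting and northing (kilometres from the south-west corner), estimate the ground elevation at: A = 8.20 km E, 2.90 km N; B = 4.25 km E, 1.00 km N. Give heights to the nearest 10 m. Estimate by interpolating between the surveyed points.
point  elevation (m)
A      810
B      600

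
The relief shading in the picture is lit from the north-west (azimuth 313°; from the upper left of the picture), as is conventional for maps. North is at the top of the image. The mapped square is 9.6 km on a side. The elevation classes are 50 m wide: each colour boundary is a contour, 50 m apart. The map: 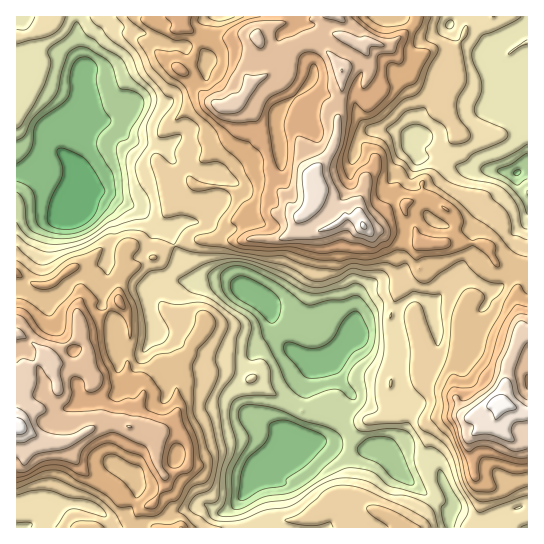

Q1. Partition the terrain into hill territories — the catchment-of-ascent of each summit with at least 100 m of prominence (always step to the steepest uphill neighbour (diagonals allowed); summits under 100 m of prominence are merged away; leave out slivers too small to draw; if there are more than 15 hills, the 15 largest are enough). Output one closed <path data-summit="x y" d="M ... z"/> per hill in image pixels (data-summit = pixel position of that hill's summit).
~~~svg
<path data-summit="17 427" d="M75 16l-59 1 0 510 511 1 0-23-26 7-20 8-7 0-17-9-7 4 3-12-14-26-8 0-18 6-17-16-3-6-6-7 4-8 13-12 5-15-6-42 1-27-5-21 0-21-16-4-24 13-33 46-9 0-12-4-16-10-6-20-8-8-13-20-36-24-29-1-16-15-12-33-10 0-5-3-15-16-32-16-10-2-10 2-8-2 4-12-7-13-1-8 14-32 4-3 0-10-5-16-8-8-1-11 4-17-6-18z"/><path data-summit="363 226" d="M450 16l-373 0 0 27 6 18-4 17 1 11 11 13 3 22 8-1 20-10 9-1 1 3-7 15 0 5 4 4 10 4 23 2 12 16 15 4 16 11 15 1-3 22-16 20-2 2-18 2-12 6 12 32 16 15 29 1 21 16 10 4 8 8 6 10 12 14 5 17 5 6 24 11 9 0 29-40 1-20 4-10 6-6 11-6 28-5 8 14 1 7 20 4 19-18 9-6 11 3 20 11 24-18-1-8 11-26 1-10 0-26-9-16-2-13-26-5-30-1-28-11-15 0-6-10 1-10 4-4 2-11 10-23 8-28 18-28 0-5-6-12z"/><path data-summit="501 405" d="M527 229l0 10-11 26 1 8-20 16-4 2-20-11-11-3-9 6-19 18-4 0-9-4-7 0-1-7-6-12-8-2-18 4-15 7-6 6-4 10-1 18 19-13 9-4 17 5-1 20 5 21-1 27 6 42-5 15-13 12-4 8 6 7 3 6 17 16 18-6 8 0 14 26-2 10 6-2 17 9 7 0 47-15z"/>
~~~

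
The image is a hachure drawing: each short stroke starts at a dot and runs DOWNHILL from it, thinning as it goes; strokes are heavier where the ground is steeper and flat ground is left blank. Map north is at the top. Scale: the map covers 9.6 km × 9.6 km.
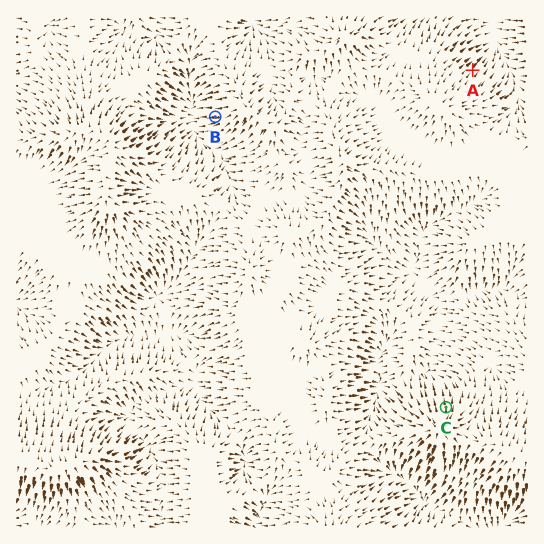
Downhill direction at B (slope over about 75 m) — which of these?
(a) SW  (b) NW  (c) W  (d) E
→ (c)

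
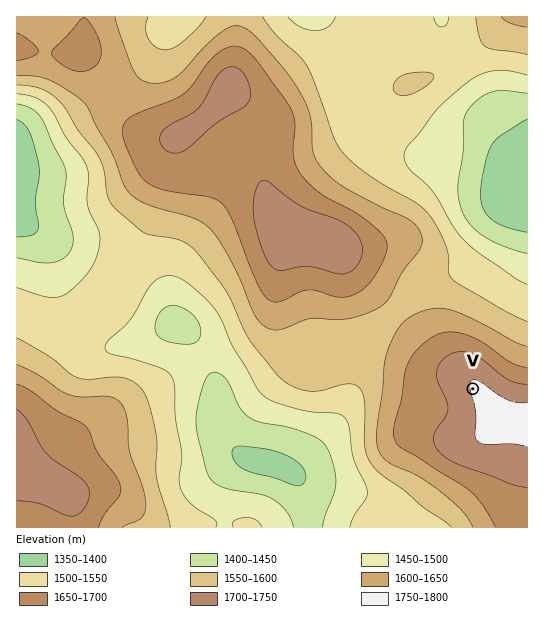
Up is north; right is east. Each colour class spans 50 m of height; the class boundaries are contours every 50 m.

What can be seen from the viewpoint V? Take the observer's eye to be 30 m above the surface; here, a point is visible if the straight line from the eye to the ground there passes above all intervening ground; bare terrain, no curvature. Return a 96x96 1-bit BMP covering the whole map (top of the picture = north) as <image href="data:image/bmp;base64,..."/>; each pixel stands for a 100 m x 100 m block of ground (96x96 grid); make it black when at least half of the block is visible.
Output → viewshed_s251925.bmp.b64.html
<image width="96" height="96" href="data:image/bmp;base64,Qk2+BAAAAAAAAD4AAAAoAAAAYAAAAGAAAAABAAEAAAAAAIAEAAATCwAAEwsAAAIAAAAAAAAA////AAAAAAAAH//////gAAAAAAAAH//////gAAAAAAAAH//////AAAAAAAAAP//////AAAAAAAAAP/////+AAAAAAAAAP/////8AAAAAAAAAf/////4AAAAAAAAB//////wAAAAAAAD///////wAAAAAAAD///////gAAAAAAAD///////AAAAAAAAD///////AAAAAAAAD///////AAAAAAAAD///////AAAAAAAAD///////gAAAAAAAD///////wAAAAAfAD///////8AAAD//wD///////+AAAH//4D////////gAAH//8P////////4AAH////////////+AAH//////////x//gAH//////////g//wAH//////////Af/4AH/////////+AP/+AD/////////+AD/+AD/////////8AD//AD/////////8AB//gB//4f/////4AB//wB//wP/////4AD//4A//gH/////wAD//8A//AH/////wAH//8Af+AD/////gAH//+AMAAD////+AAP///AAAAD////8AAP///gAAAD////wAAP///4wAAD////gAAP////wAAD////AAAP////wAAD////AAAP////4AAD///+AAAP////4AAD///+AAAP////4AAH/4P+AAAH////4AAH/gH+AAAH////4AAP/AH+AAAH////8AAf+AD+AAAH////+AB/4AD+AAAH/////wf/gAB8AAAH////////AAB8AAAD///////8AAB8AAAD///////8AAA4AAAD///////8AAA4AAAD///////8AAAwAAAD//////wAAAAAAAAD//////AAAAAAAAAB/////8AAAAAAAAABwf///4AAAAAAAAAAAB///4AAAAAAAAAAAAAD/4AAAAAAAAAAAAAAP4AMAAAAAAAAAAAAD8AcAAAAAAAAAAAAD+B8AAAAAAAAAAAAD//8AAAAAAAAAAAAD//8AAAAAAAAAAAAH//8AAAAAAAAAAAAH//8AAAAAAAAAAAAP//8AAAAAAAAAAAAP//8AAABwAAAAAAAf//8AAAB4AAAAAAAf//8AAAA8AAAAAAA///8AAAA+AAAAAAB///8AAAA/AAAAAAD///8AAAAfAABwAAP///8AAAAPgAH/AAf///8AAAAHgAP/wB////8AAAABgAf/4H////8AAAAAwA//+f////8AAAAAAD////////8AAAAAH/////////8AAAAAD/////////8AAAAAB/////////8AAAAAA/////////8AAAAAA/////////8AAAAAAf////////8AAAAAAP////////8AAAAAAH////////8AAAAAAD////////8AAAAAAB////+B//+AAAAAAA8f//+Af//AAAAAAAAH//+AH/+AAAAAAAAA///AH/+AAAAAAAAAH//AH/8AAAAAAAAAB//AH/8AAAAAAAAAB//gH/8AAAAAAAAAD//gH/8AAAAAAAAAD//wH/8AAAAAAAAAH//wP/8="/>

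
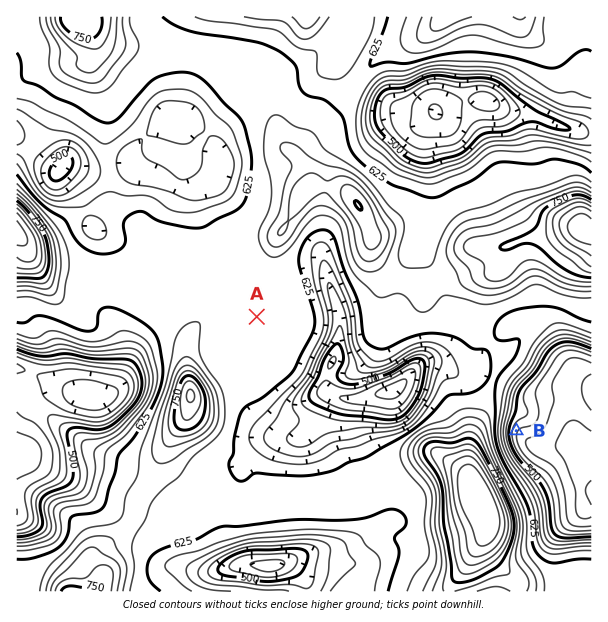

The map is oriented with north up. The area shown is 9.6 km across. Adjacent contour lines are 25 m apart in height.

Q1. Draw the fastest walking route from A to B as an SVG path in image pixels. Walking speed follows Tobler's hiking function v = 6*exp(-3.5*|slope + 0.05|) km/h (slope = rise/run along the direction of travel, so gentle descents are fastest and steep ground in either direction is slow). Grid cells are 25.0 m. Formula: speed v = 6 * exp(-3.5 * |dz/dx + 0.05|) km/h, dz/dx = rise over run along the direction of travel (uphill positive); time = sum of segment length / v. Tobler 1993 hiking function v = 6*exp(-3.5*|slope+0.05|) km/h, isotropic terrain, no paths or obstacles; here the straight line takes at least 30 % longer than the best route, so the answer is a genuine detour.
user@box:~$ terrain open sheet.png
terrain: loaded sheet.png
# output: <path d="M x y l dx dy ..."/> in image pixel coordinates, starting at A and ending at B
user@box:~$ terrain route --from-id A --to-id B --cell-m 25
<path d="M257 317l66 0 3-2 4-4 8-3 3 0 6 3 9 9 24 12 1 0 15 7 35 0 21 11 19 19 12 6 5 5 6 3 7 7 14 27 0 11 1 3"/>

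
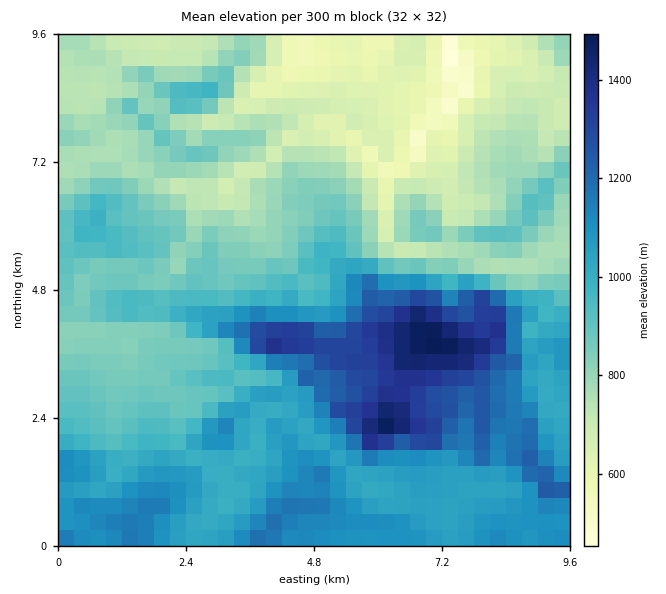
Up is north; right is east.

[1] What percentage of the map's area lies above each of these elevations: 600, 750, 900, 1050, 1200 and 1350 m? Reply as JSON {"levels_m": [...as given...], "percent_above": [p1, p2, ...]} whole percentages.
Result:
{"levels_m": [600, 750, 900, 1050, 1200, 1350], "percent_above": [95, 78, 51, 30, 11, 4]}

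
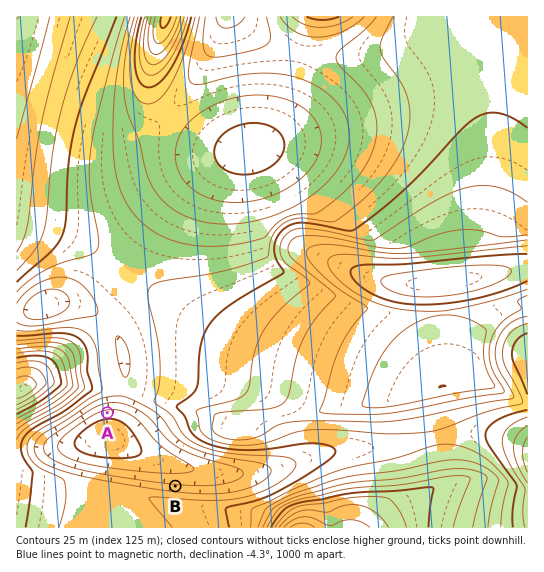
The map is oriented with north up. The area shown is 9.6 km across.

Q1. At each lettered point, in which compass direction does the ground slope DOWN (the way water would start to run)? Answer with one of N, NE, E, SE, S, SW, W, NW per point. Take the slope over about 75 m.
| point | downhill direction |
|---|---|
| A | S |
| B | N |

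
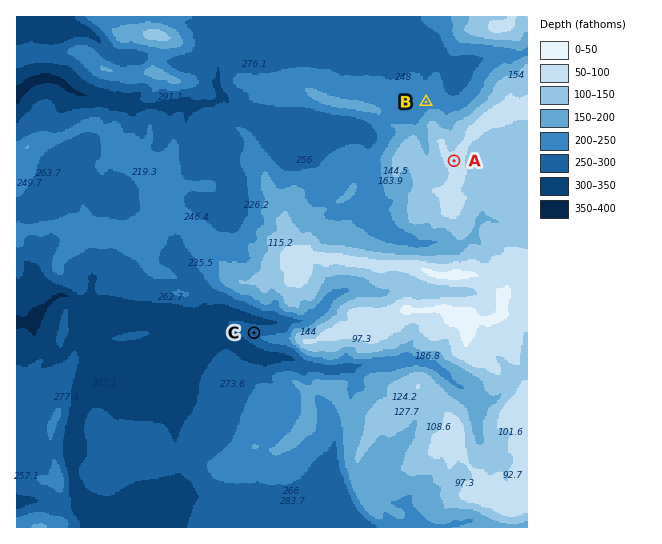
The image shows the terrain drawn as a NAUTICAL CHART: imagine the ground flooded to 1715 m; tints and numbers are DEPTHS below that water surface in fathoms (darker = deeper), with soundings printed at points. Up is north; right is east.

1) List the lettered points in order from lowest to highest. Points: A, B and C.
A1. C B A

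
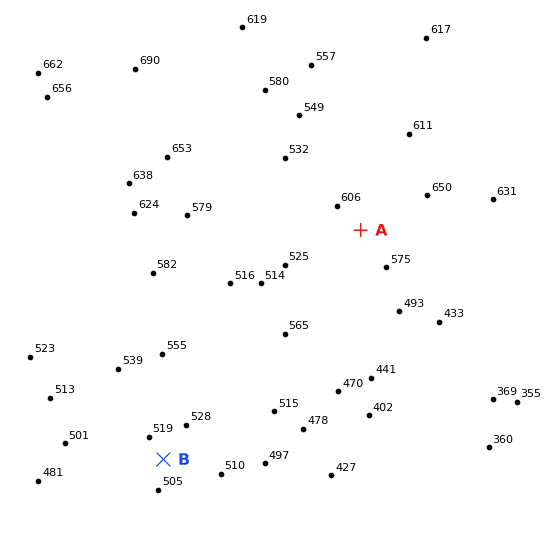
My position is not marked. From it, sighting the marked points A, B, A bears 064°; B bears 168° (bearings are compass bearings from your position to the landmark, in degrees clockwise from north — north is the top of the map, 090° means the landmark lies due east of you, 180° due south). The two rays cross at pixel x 138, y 339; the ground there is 560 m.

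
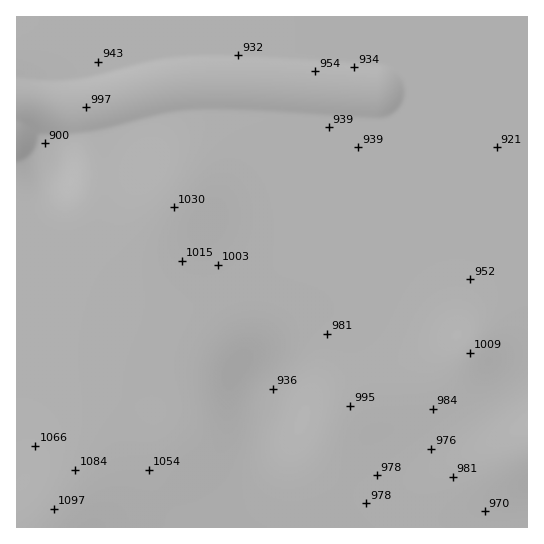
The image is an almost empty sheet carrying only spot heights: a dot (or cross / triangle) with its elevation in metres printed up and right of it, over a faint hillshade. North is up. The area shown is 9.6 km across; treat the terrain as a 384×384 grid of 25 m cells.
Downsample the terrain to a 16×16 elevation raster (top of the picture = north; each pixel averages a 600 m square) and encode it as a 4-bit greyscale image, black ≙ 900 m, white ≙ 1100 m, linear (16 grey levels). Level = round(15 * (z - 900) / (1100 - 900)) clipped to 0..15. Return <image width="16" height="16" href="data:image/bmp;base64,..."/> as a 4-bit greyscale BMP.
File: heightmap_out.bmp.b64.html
<image width="16" height="16" href="data:image/bmp;base64,Qk32AAAAAAAAAHYAAAAoAAAAEAAAABAAAAABAAQAAAAAAIAAAAATCwAAEwsAABAAAAAAAAAAAAAAABEREQAiIiIAMzMzAERERABVVVUAZmZmAHd3dwCIiIgAmZmZAKqqqgC7u7sAzMzMAN3d3QDu7u4A////AO7cqZh2ZlVV7ty6mHdmZnfN3MuWVmZmeLzMunRGd2Znu7upczZ3d3aqqql1VmZnhZqqmYdmZVZkmZmYh2ZVVEOIiJiHZVREM3d4mYZVRDMyVGiZdlRDMyIiV4dlRDMiIjRlVUQzMiIRZmdmVVVUIRFENEREMyIRETMiIiIhEREA"/>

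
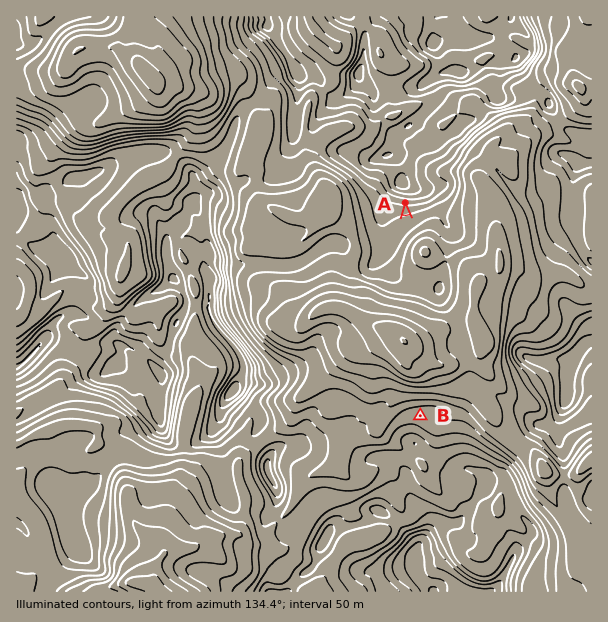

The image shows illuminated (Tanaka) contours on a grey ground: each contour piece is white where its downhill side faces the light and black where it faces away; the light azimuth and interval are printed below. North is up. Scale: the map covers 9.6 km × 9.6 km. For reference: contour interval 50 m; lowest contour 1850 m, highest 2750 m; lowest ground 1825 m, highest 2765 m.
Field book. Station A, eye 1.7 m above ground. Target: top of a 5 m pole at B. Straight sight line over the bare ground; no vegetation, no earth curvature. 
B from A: yes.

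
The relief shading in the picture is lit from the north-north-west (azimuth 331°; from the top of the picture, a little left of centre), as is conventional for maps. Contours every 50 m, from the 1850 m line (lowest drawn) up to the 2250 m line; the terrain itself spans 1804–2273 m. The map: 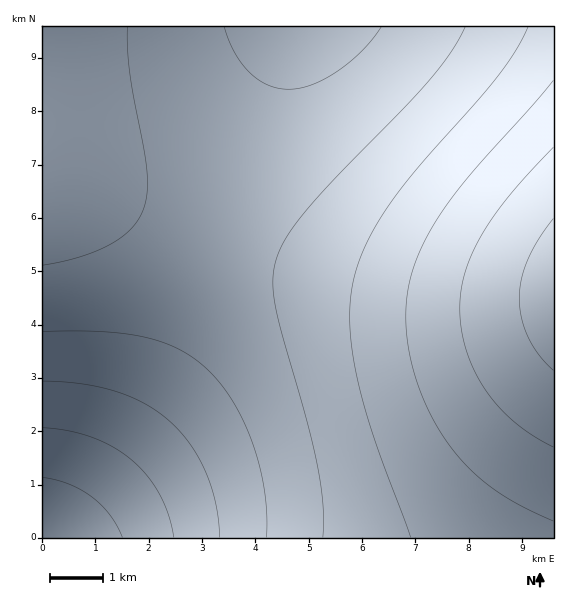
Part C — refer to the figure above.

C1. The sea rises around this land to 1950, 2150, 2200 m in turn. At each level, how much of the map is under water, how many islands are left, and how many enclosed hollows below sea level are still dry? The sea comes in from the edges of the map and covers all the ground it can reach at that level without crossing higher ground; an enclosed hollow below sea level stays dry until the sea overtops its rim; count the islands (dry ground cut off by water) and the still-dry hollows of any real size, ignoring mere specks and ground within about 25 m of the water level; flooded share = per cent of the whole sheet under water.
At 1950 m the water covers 9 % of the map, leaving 0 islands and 0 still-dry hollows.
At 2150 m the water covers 83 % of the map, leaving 0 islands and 0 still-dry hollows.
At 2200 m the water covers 93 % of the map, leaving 0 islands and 0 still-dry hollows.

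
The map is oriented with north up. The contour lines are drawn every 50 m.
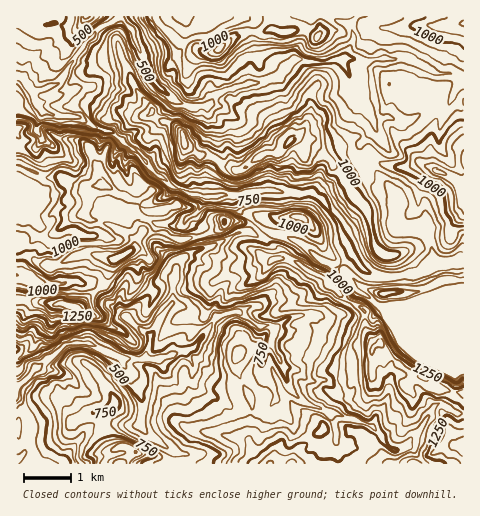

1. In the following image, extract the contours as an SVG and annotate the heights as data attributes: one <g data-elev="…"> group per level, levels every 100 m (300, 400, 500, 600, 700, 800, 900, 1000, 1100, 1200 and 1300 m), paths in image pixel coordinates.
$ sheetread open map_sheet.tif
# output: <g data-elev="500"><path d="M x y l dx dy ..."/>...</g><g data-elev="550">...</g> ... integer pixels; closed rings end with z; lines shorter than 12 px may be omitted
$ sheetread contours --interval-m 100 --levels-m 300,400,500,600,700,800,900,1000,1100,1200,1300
<g data-elev="300"><path d="M17 382l10-8 6-9 10-1-2 7-9 6-11 10-2 11-2 3"/><path d="M17 70l10 2 2 7 6 8 24-5-4 5-17 9 2 3 6 2-1 5 9 9-1 1-13-1-8-12-4-10-8-10-3-2"/></g><g data-elev="400"><path d="M17 453l9-2 1 1-10 11"/><path d="M17 376l7-5 1-7 3-3 13-4 22-16 12-3 16-1 7 6 33 15-4 4 1 7-2 0-9-8-26-12-11-2-12 2-16 15 1 7-8 5-9 2-11 11-2 4 1 10-7 6"/><path d="M17 44l12 8 11-2 2 9 5 3 4 7 6 2 7-5 20-25 10-9 1 1 0 5-7 5-9 14-2 6-4 6-5 14 2 2 9 0 4 4-9 7-11 12 4 2 15 3 5 7 0 3-27-1-13-1-8 0-15-13-2-11-3-5-2-1"/></g><g data-elev="500"><path d="M17 362l22-9 17-9 6-5 22-8 11 2 31 18 12 3 4-1 3-5 3-16 7 0-2 10 0 8 1 2 8-2 11-6 7 2 12-1 11-10 0 2-7 13-5 3-4 3-7 0-9 6-3 3-3 7-10-6-8-1-4 2 4 9 1 7-5 9 0 11-32-38-12-9-15-6-12 0-5 3-9 11 6 10-5 3-7 0-5 5-7 1-9 13 16 25-2 18 1 5 3 4 8 6 11 1 3 8"/><path d="M47 26l10-2-4-2-9 3z"/><path d="M66 17l0 3-5 5 4 13 8 8 19-19 15-10"/><path d="M128 17l11 11 9 26 1 6 5 15 5 9 9 12-9-6-9-9-14-27-9-21-5-6-4-1-7 2-7 5-5 9-7 6-7 12 2 3-1 7 1 4 2 2 6 0 7 3 2 5-2 8-8 6-5 8 1 11 5 6 16 7 3 3-8 0-22-6-24-1-14-3-10 3-4-6-15-4"/></g><g data-elev="600"><path d="M17 339l4 2 7-1 0 10 3 1 5-2 4-4 7 0 7-3 7-6 19-7 9-1 9 2 17 9 15 10 7 2 5-4 0-8-10-13-10-7 0-4 3-2 5 0 9 9 9 2 25-31 12 11 1 3-11 8-5 7 2 2 15 0 14 2 7-4 7-9 6 0 17-4 4 2 0 3-7 0-7 2-11 9-10 24-3 5-1 6-4 3-2 8-4 7-3-1-3-10-4-1-4 6-1 12-20 4-7 28-1 7 3 8 14 14 1 2-1 1-24-9-18-12-1-3 7-6 2-5 1-4-2-6-6-11-23-28-16-10-10-1-7 2-4 9 11 13 2 11-3 0-7-3-5 3-7-3-3 6-5 4 0 2 7 16 2 25 6 6 12 0 0 14 3 5"/><path d="M78 17l-1 9 4 3 15-9 3-3"/><path d="M138 17l17 28 3 9-1 8 1 8 4 9 5 3 18 19 11 2 15-3 3 5-6 7-6-2-7 2-12-4-8 0-4-2-16-12-10-12-14-26-9-23-6-2-6 4-3 14 3 13 5 12 0 15-4 8-5 5-4 8-5 6 0 3 7 5 11 3 4 7 8 3 4 6 19 16 7 13 6 4 4 6-14-9-16-17-7-4-4-5-5-2-9-8-27-7-25-1-15-3-4 3 4 12-5 2-3-6-5-5 1-7-2-2-5-3-9-1"/></g><g data-elev="700"><path d="M153 463l9-4 0-3-2-2-42-22-7-6 1-6 12-9 0-11-10-15-15-16-9-7-7-2-2 2 17 24 4 9 0 4-4 3-15 4-6 7-9 4-2 7 1 6 4 1 4 0 9-7 6-1 4 2-2 9-8 14-2 8 1 3 6 2 1 2"/><path d="M17 333l5 2 10-4 6 6 11 4 5-1 6-6 7-3 23-5 10 2 18 8 14 8 3 0 1-4-8-11-13-8 2-11 3-3 7 0 14-4 1 2 0 10 2 2 3-1 18-25 0-6-4-8 1-7 9-11 15-6 2 0 1 4-4 6-4 28 17 10 9 8 7-3 7 3 9-2 7-3 24-2 1 3 0 3-9 4-1 2 7 7 20 4-3 23 5 11 1 5-2 0-8-14-4-3 1-14-1-3-10 1-10-8-11-5-8 2-6 6-5 11-4 23 1 11-10 12 1 9-6 4-7 2-7 6-8-1-9 2-6 11 0 4 1 6 9 10 12 9 8 1 14 7-1 3-10 7"/><path d="M143 17l20 28 2 7-2 12 2 10 2 2 6 0 1 7 14 15 10-1 3-6 7-9 10 4 21-7 9-6 7 4 5 0 13-5 4-3 2-6 12-7 4-1 5 4 1 2-15 15-5 7-40 9-6 5-8-1-2 3 4 7 0 7-11 1-1 2-1 6-8 1-26-11-10-1-19-14-13-14-21-40-1-2-1 2 1 12 4 14 1 14 3 7-6 5-2 7-6 3-1 6 2 7 7 5 2 8 10 1 0 7 2 2 4 3 9 8 8 1 4 14 7 4 9 12 14 6 33 0 9 2 10 0 26-5 14 4 3 2-1 1-19 1-30 6-7-1-10 3-13 0-33-12-19-14-17-18-7-4-3-5-6-2-8-9-8 0-5-4-13-2-25-1-14-3-2 2 2 3 7 10 1 4-2 2-10-2-6 6-4-6 2-8-6-6 2-8-4-2-9-1"/></g><g data-elev="800"><path d="M137 463l2-2 10-5 2-2-18-11-13-4-7 1-7 3-11 8-2 3 4 5-1 4"/><path d="M17 327l5 3 7-4 5 0 7 7 9 4 4-1 5-5 5-3 9 0 14-4 30 5-6-7 1-9-3-7 1-2 5-1 3-6 2-1 3 5 3 1 16-9 5-6 3-8 18-25 27-8 21-3 1 2-3 4-7 2-6 4 0 3 3 6-8 4-3 10 2 11 11 10 5 1 9-5 2 7 6 2 7-4 38-11 3 2-1 6 3 4-7 11 0 4 5 2 15-5 13 1-13 9 0 3 5 4-5 9-6 3-1 2 1 4 5 6 1 6 9 10-1 2-6 2-1 2 1 7 5 15-4-1-6-5-8-14-8-11-1 4 6 15 2 13-1 4-7 2 2-8-1-4-5-5-5-2-4-4-5-10 1-9 8-19 1-5-7-2-6-7-8-4-7-1-6 4-1 6-5 8-1 18 5 16 1 16 6 16-3 1-7 0-3 4-14 6-18 3-7-1-2 2 2 4 5 5 38 18 1 4-5 8"/><path d="M463 269l-5 1-18 0-17 8-11 2-35 2-9-1-9-4-13-12-5 1-1 6-4-2-1-3 5-2 1-6-6-14-4-18-10-17-9-7-8-1-27 2-25-1-10 2-7 2-25-3-8 2-5-5-9-2-12-6-7-1-19-16-17-17-7-1-2-7-7-1-1-5-4-5-3-1-7 1-6-4-27-3-9 2-8-2-1 1 11 11 3 10-3 2-14 0-7 5-5-1-12-8-7-1"/><path d="M17 138l3 0 0-6 4-5-3-2-4 0"/><path d="M148 17l22 30 2 12 5 4 3 18 8 7 6-7 3-7 4-3 5-1 12 2 6 0 17-15 15-7 42-4 7 8 17 3 28-12 4 7 14 5 9 1 7-2 13 3-12 3-10 0-7 5 2 8 0 22 7 22 0 12-3-2-12-15-9-1-5-4-2-6-8-9 0-12-1-7-5-7-6-1-14 1-6 2-20 26-7 0-9 4-12 2-7 3-7 8 3 9-2 3-6 3-10 1-6 4-16-1-26-17-8 0-8-3-6-7-22-16 0 13-8 1-5 12 6 9 14 6-2 7 4 6 2 1 7-4 5 2 14 35 5 5 4 0 7-4 7 1 9-3 28 10 12-2 14-6 9-1 23 7 27-2 7 7 10 19 15 20 15 32 12 10 18 2 13-3 19-13 4-9 6 8 7 2 6 0 9-5 3 0"/><path d="M194 17l-5 8-3 2-11-7-2-3"/></g><g data-elev="900"><path d="M130 463l2-3 9-5 0-2-7-6-11-4-7 2-6 6 5 2 9-1 2 2-14 3-6 6"/><path d="M463 375l-7 4-2 0-44-22-12-12-15-26-9-13-19-12-23-22-18-12-16-15-11-7 1-1 10 0 22 13 5 1 2-1 0-13-3-13-7-10-8-7-9-1-23 3-26-1-6 2-2 4-2 0-11-4-22-3-5 3-6 7-8 3-4 4-1-2 1-5 10-7 2-3 0-3-22-9-9 2-2-8-16-11-15-17-3-1-5 5-2-3-1-9-3 0-6 5-1-1 2-11-4-5-11 3-3-5-10-2-13 0-5 1 0 3 4 6 2 7 5 6-2 5-3 2-12-2-17 6-23-11-5-1"/><path d="M234 363l4-1 8-7 1-5-4-3-6 0-3 2-2 9z"/><path d="M17 320l5 5 9-3 6 0 4 2 4 5 7 3 7-6 5-1 9 1 14-3 18 1 2-3 2-7-6-7 1-7 2-2 6-1 11-14 3-3 2 3 1 10 2 0 5-3 7-7 3-8 9-6 6-11 0-7 8-2 11 0 14-5 27-6 20-6-10 6-6 10 2 9-5 3-3 12-8 8-1 5 3 1 15-5 2 2-1 11 9 1 14-5 27-12 9 9 4 5 6 3-2 7 2 3 25 1 13 9-2 8-6 12-2 7-13 21-2 12 5 7-9 3-1 4 1 6 3 3 16 9 10 3 8 7-8 1-4 2-12-8-19-3-1 2 2 5-2 10-6 7-14-6-18 5-5-5-4-1-8 1-22 6-2 1 1 3 14 7 2 3 1 6-7 10"/><path d="M463 277l-4 0-14-1-27 10-47 2-3 2 7 9 9 3 26-4 35-13 18-3"/><path d="M17 266l7 1 12 9 9 8-11 3-17-3"/><path d="M17 171l25 14 7 1 2 14-3 6-8 9 5 12-3 5-2 1-6-3-5-5-7 1-5-2"/><path d="M463 89l-4 3-4 9-6 4 0-4 3-16-3-4-17-1-33-10-18 2-1 6 3 22 2 5 8-1 13 11 13-2-5 10-8 7-7 0-9-3 1 11 7 15 0 2-5 2-10-2-14-11-4 1-4 5-4-1-1-5 3-6-1-3-15-5-3-3-4-4-3-12-4-7-6-4 4-17-2-6-4-2-7 1-5 3-18 29-20 7-5 5-6 11-10 8-8 4-6 0-8-4-10 3-14-5-12-11-12-7-8-1-12-3-3-7-6-4-4 0-2 6-5 3-1 4 2 3 11 2 6 6 7 2 9 36 5 7 10-5 8 4 10-4 15 10 13 4 11-2 13-7 11-3 9 4 9 0 7 5 16-2 8-4 3 0 4 7 6 5 9 18 16 18 13 36 11 8 10 1 11-2 9-8 4-10-1-2-4-1-19 0-7-6-3-14 0-15-11-21 4-7 2-8 21 7 12 8 4 5 5 14 5-8 7 2 10 25 0 16 4 6 4 2 6-2 9-12"/><path d="M250 17l-1 4-27 10-14 9-12 0-6 2-2 3-1 4 1 11 6 3 9 0 18 2 22-20 10-5 28 3 21-4 6 10 13 1 25-15-1-7-10-8 13-1 5-2"/><path d="M367 17l-8 3-2 6 0 5 6 9 8 1 10 3 15 0 11 1 20 9 17 11 7-1 12 7"/></g><g data-elev="1000"><path d="M316 437l5 0 7-5 0-5-3-4-4-1-6 9-1 3z"/><path d="M463 379l-5 3-4 0-45-22-12-12-14-25-8-8-4-8-19-10-23-24-30-18-8-7-15-6-4 0-6 3-16-4-8 1-3 2-1 4 8 10-2 11 6 7-4 9 4 1 6-2 11-5 10-8 7-1 6 7 5 2 4 5 10 3 6 11 13 1 19 10 6 5-1 4-5 8-8 22-6 9-6 13 5 7 2 11-8 0-2 3 8 9 12 5 5 7 20 8 6-4 2-1 3 12 6 7 3 10 9 5-3 2-6-2-17-15-6-4-20-4-2 1 2 8 8 4 4 10-14 6-5 7-9-3-9-1-8-5-7-1-1-3 2-4-1-2-8 1-11 4-6-9-11 6-12 11-8 3-3 4"/><path d="M17 313l3 1 4 6 11-3 8 2 7 7 10-4 8 0 6 2 11-3 17 0 3-5-8-9 0-8 13-8 16-21 5-1 7 5 5-6 5 1 5-2 4-9-4-10 1-5 4 0 6 2 7-1 10 2 14-5 27-6 23-12-2-3-12-7-22-2-3 2-4 8-8 8-9 3-10-2-6-6 5-3 7-8 10-4 1-3-17-9-8 4-9 0-1-2 5-6-1-3-6-5-10-6-12-13-2 0-4 9-4-4-5-10-5 6-3-1-1-7 2-13-1-2-4 0-8 6-4-8-11-3-3 4 1 9 5 10-5 10-7 4-6-3-7-1-5 4 4 9 4 3 1 2-3 11 3 5-4 7 1 8-5 9 3 1 8-4 9-1 11 6 9 2 1 2-20 4-24 13-13 1-7-4-9 0-8 3"/><path d="M381 297l15-2 7-2-7-2-14 0-4 2z"/><path d="M383 260l13-1 4-3 0-3-2-2-12-2-9-8-3-9-1-18-1-6-36-56-3-12-6-13 1-8-2-4-3-5-5-2-6-8-4 0-11 13-25 15-6 8-29 17-9-5-5 4-3 0-12-7-6-1-12-15-9-6-6-2-4 3 5 35 2 5 2 1 10-3 9 3 10-2 14 11 12 5 11-2 11-7 12-4 10 3 13-1 6 4 13-1 7-5 5-1 6 9 8 4 11 19 15 18 5 9 6 28 3 5z"/><path d="M17 259l8 1 23 18 29 0 9 6-3 2-8-1-9 4-31 3-18-2"/><path d="M315 236l4-1 0-8-6-11-6-5-15-1-22 6 2 5 4 3 21 4z"/><path d="M463 120l-7 1-8 7-8 15-2 0-5-8-2-1-14 11-11 3-1 13-9 4-2 2 5 3 11 4 31 19 3 3 2 15 6 13 4 2 7 0"/><path d="M210 59l8 0 4-1 12-13 5-10-4-1-7 1-10 4-8 7-9 3 1 6z"/><path d="M313 45l7-2 7-8 1-4-6-6-3 0-8 8-1 8z"/><path d="M278 35l10 0 10-3 1-3-5-2-14 1-8-2-5 2-3 4z"/><path d="M426 17l-13 5-3 3 1 2 11 7 19 7 18 3 4 4"/></g><g data-elev="1100"><path d="M296 463l-2-3-2-1-4 2-2 2"/><path d="M463 382l-5 3-5-1-16-9-22-10-9-6-11-11-14-25-4-2-5 2-2-2-1-3 1-6-2-4-6-4-13-4-5-9-18-18-42-21-12 1-13-3-3 1 2 9 4 5 1 8 3-1 12-8 10 0 19 13 9 4 3 6 4 4 9 3 19 12 9 7 1 3-4 10-8 17-3 14 0 28 3 4 6-2 1 2-2 10 5 8 8 4 7-5 5 0 6-2 4 17 7 3 1 10 3 2 4 0 12-7 5-5 4-7 4-1 1 2-10 19-4 16-7 0-13 6-8 0-5 4"/><path d="M17 305l9 0 3 7 10-1 13 8 5-2 11 1 9 3 20-2 2-3-6-8-2-13-2-1-29-1-27 3-16-1"/><path d="M108 279l4-2 12-11 13-4 3-3 4 0 6 5 2-1 1-5-7-15 1-4 4-2 4-2 7 1 19 7 5-1 6-5-19-2-8-4-10 1-7-8-9-3-4 1-3 5-2 1-11-3-8-3-5 0-2 1 1 1 18 14 1 4-4 3-15 1-15-1-12 1-21 13-12 2-5 3 1 3 9 6 11-4 10 0 13-3 16 5z"/><path d="M215 232l5 1 7-3 11-7 1-2-12-7-11 0-3 6z"/><path d="M88 223l9-2-6-6 0-4 6-13 9-3 33 11 5 8 11 3 10-2 14-7 2-4-6-4-6 4-15 3-14-1 3-6 12-7 1-3-1-2-6-1-4 6-6 4-19-6-10-12-8-17-7-2-3 2 1 9-1 7-3 2-8 3-3 10 3 11-5 12z"/><path d="M305 223l3 0 0-2-4-6-7-1-6 2 2 2z"/><path d="M232 175l4 1 9-2 12-8 12-5 9 3 15-5 7 6 9 0 12-18-1-15-3-6-1-6-5-7-5 1-5 5-7 1-18 13-6 8-7 3-22 17-4 1-7-1-5 7z"/><path d="M181 159l11-3 9 3 7-4-2-3-9-4-2-5-4-5-4-8-9-5-3 2 0 5z"/><path d="M463 136l-8 4-4 6 1 4 4 8-1 9-8-2-14-8-7 2-9 0-2 2 2 5 7 6 25 15 3 7 2 15 5 9 4 2"/><path d="M215 53l3 0 3-1 4-9-3 0-4 3-3 4z"/></g><g data-elev="1200"><path d="M422 463l-9-3-4 1-2 2"/><path d="M463 385l-5 2-5-1-18-10-23-10-16-13-15-25-7 2-7-3-3 1-3 12 0 17 2 25 4 13 12 1 4-4 3-6 4-2 3 4 3 10 7 7 7 12 4 0 5-8 6-2 3-9 16 2 18 13-4 3-14-7-4 1-1 7-4 7-3 11-9 18 1 6 5 4"/><path d="M76 319l13-2 3-2-6-11-3-4-23-4-19 3-3 2 1 4 11 7 20 3z"/><path d="M109 266l7 1 18-11 6-6-1-5-5-3-16 10-22-1-6 2 4 5z"/><path d="M222 227l2 1 5-3 2-4-1-3-5-2-4 1-1 4z"/><path d="M439 174l6 1 1-1-7-5-6-1 0 3z"/><path d="M251 162l4 0 14-6 8 2 3-1 21-16 4-7 0-5-8 1-5-1-4 2-10 8-4 10-10 1-8 6z"/><path d="M184 148l4-1 0-3-3-11-4-2-1 2 0 7z"/></g><g data-elev="1300"><path d="M463 429l-4 0-8-5-5 1-3 14-8 7-4 8 3 2 8-2 6 3 7 1 5 5"/><path d="M413 399l3-2-1-9 2-3 9 5 12 3 11-2 0-1-15-12-22-9-17-11-13-23-11 3-3 6-1 12 1 18 2 8 2 0 4-1 1-11 1-4 6 1 8-5 4 6 10 7-1 2-5 4 0 4 3 5z"/><path d="M463 389l-7 3 7 6"/><path d="M78 314l4 1 2-3-2-5-3-2-19-4-7 3 2 2 7 0 11 4z"/></g>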